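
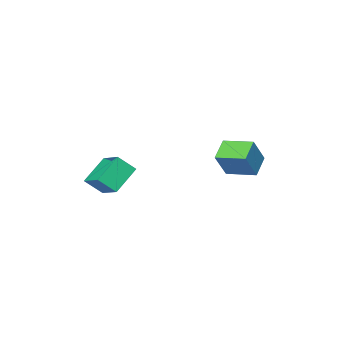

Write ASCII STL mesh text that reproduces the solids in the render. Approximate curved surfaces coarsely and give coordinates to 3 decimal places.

solid 
facet normal -0.796 -0.169 0.582
outer loop
vertex 2.057 -2.707 1.165
vertex 1.27 -2.147 0.251
vertex 1.831 -4.275 0.4
endloop
endfacet
facet normal 0.592 -0.421 0.687
outer loop
vertex 3.35 -3.953 -0.711
vertex 2.057 -2.707 1.165
vertex 1.831 -4.275 0.4
endloop
endfacet
facet normal -0.795 -0.169 0.582
outer loop
vertex 1.831 -4.275 0.4
vertex 1.27 -2.147 0.251
vertex 1.043 -3.716 -0.514
endloop
endfacet
facet normal -0.129 -0.892 -0.434
outer loop
vertex 1.043 -3.716 -0.514
vertex 3.35 -3.953 -0.711
vertex 1.831 -4.275 0.4
endloop
endfacet
facet normal 0.129 0.891 0.435
outer loop
vertex 2.057 -2.707 1.165
vertex 2.789 -1.825 -0.86
vertex 1.27 -2.147 0.251
endloop
endfacet
facet normal 0.592 -0.421 0.687
outer loop
vertex 3.577 -2.384 0.054
vertex 2.057 -2.707 1.165
vertex 3.35 -3.953 -0.711
endloop
endfacet
facet normal 0.128 0.891 0.435
outer loop
vertex 3.577 -2.384 0.054
vertex 2.789 -1.825 -0.86
vertex 2.057 -2.707 1.165
endloop
endfacet
facet normal -0.592 0.421 -0.687
outer loop
vertex 1.27 -2.147 0.251
vertex 2.789 -1.825 -0.86
vertex 1.043 -3.716 -0.514
endloop
endfacet
facet normal -0.129 -0.891 -0.435
outer loop
vertex 2.563 -3.393 -1.625
vertex 3.35 -3.953 -0.711
vertex 1.043 -3.716 -0.514
endloop
endfacet
facet normal -0.592 0.421 -0.687
outer loop
vertex 1.043 -3.716 -0.514
vertex 2.789 -1.825 -0.86
vertex 2.563 -3.393 -1.625
endloop
endfacet
facet normal 0.796 0.169 -0.582
outer loop
vertex 2.563 -3.393 -1.625
vertex 3.577 -2.384 0.054
vertex 3.35 -3.953 -0.711
endloop
endfacet
facet normal 0.795 0.169 -0.582
outer loop
vertex 2.789 -1.825 -0.86
vertex 3.577 -2.384 0.054
vertex 2.563 -3.393 -1.625
endloop
endfacet
facet normal -0.509 -0.095 -0.855
outer loop
vertex -4.51 -1.09 -0.144
vertex -5.276 0.515 0.133
vertex -3.426 -0.448 -0.861
endloop
endfacet
facet normal 0.426 -0.891 -0.154
outer loop
vertex -2.504 -0.275 0.687
vertex -4.51 -1.09 -0.144
vertex -3.426 -0.448 -0.861
endloop
endfacet
facet normal -0.509 -0.095 -0.855
outer loop
vertex -3.426 -0.448 -0.861
vertex -5.276 0.515 0.133
vertex -4.192 1.157 -0.584
endloop
endfacet
facet normal 0.748 0.442 -0.495
outer loop
vertex -4.192 1.157 -0.584
vertex -2.504 -0.275 0.687
vertex -3.426 -0.448 -0.861
endloop
endfacet
facet normal -0.748 -0.442 0.495
outer loop
vertex -4.51 -1.09 -0.144
vertex -4.354 0.688 1.681
vertex -5.276 0.515 0.133
endloop
endfacet
facet normal 0.426 -0.891 -0.154
outer loop
vertex -3.588 -0.917 1.404
vertex -4.51 -1.09 -0.144
vertex -2.504 -0.275 0.687
endloop
endfacet
facet normal -0.748 -0.442 0.495
outer loop
vertex -3.588 -0.917 1.404
vertex -4.354 0.688 1.681
vertex -4.51 -1.09 -0.144
endloop
endfacet
facet normal -0.426 0.891 0.154
outer loop
vertex -5.276 0.515 0.133
vertex -4.354 0.688 1.681
vertex -4.192 1.157 -0.584
endloop
endfacet
facet normal 0.748 0.442 -0.495
outer loop
vertex -3.27 1.33 0.964
vertex -2.504 -0.275 0.687
vertex -4.192 1.157 -0.584
endloop
endfacet
facet normal -0.426 0.891 0.154
outer loop
vertex -4.192 1.157 -0.584
vertex -4.354 0.688 1.681
vertex -3.27 1.33 0.964
endloop
endfacet
facet normal 0.509 0.095 0.855
outer loop
vertex -3.27 1.33 0.964
vertex -3.588 -0.917 1.404
vertex -2.504 -0.275 0.687
endloop
endfacet
facet normal 0.509 0.095 0.855
outer loop
vertex -4.354 0.688 1.681
vertex -3.588 -0.917 1.404
vertex -3.27 1.33 0.964
endloop
endfacet

endsolid


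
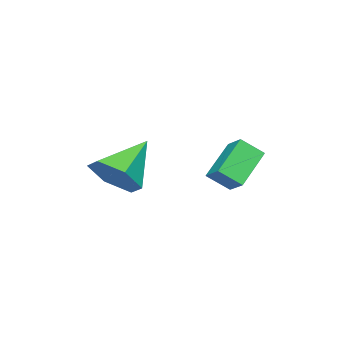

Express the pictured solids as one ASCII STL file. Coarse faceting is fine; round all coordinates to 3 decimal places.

solid 
facet normal 0.786 -0.159 -0.597
outer loop
vertex 5.331 -2.8 3.325
vertex 4.73 -2.52 2.46
vertex 5.294 -1.76 3.0
endloop
endfacet
facet normal 0.224 0.298 0.928
outer loop
vertex 5.331 -2.8 3.325
vertex 5.294 -1.76 3.0
vertex 3.15 -2.2 3.66
endloop
endfacet
facet normal 0.786 -0.159 -0.597
outer loop
vertex 5.294 -1.76 3.0
vertex 4.73 -2.52 2.46
vertex 4.693 -1.48 2.135
endloop
endfacet
facet normal -0.081 0.930 0.357
outer loop
vertex 5.294 -1.76 3.0
vertex 4.693 -1.48 2.135
vertex 3.15 -2.2 3.66
endloop
endfacet
facet normal 0.786 -0.159 -0.597
outer loop
vertex 4.693 -1.48 2.135
vertex 4.73 -2.52 2.46
vertex 4.129 -2.24 1.594
endloop
endfacet
facet normal -0.640 0.700 -0.317
outer loop
vertex 4.693 -1.48 2.135
vertex 4.129 -2.24 1.594
vertex 3.15 -2.2 3.66
endloop
endfacet
facet normal 0.786 -0.159 -0.597
outer loop
vertex 4.129 -2.24 1.594
vertex 4.73 -2.52 2.46
vertex 4.166 -3.28 1.919
endloop
endfacet
facet normal -0.893 -0.163 -0.420
outer loop
vertex 4.129 -2.24 1.594
vertex 4.166 -3.28 1.919
vertex 3.15 -2.2 3.66
endloop
endfacet
facet normal 0.786 -0.159 -0.597
outer loop
vertex 4.166 -3.28 1.919
vertex 4.73 -2.52 2.46
vertex 4.766 -3.56 2.784
endloop
endfacet
facet normal -0.588 -0.795 0.150
outer loop
vertex 4.166 -3.28 1.919
vertex 4.766 -3.56 2.784
vertex 3.15 -2.2 3.66
endloop
endfacet
facet normal 0.786 -0.159 -0.598
outer loop
vertex 4.766 -3.56 2.784
vertex 4.73 -2.52 2.46
vertex 5.331 -2.8 3.325
endloop
endfacet
facet normal -0.029 -0.565 0.824
outer loop
vertex 4.766 -3.56 2.784
vertex 5.331 -2.8 3.325
vertex 3.15 -2.2 3.66
endloop
endfacet
facet normal -0.811 0.046 0.583
outer loop
vertex 0.112 -0.758 2.815
vertex 0.496 -0.074 3.295
vertex -0.327 -0.045 2.149
endloop
endfacet
facet normal -0.417 -0.744 -0.522
outer loop
vertex 1.124 -0.126 1.105
vertex 0.112 -0.758 2.815
vertex -0.327 -0.045 2.149
endloop
endfacet
facet normal -0.811 0.046 0.583
outer loop
vertex -0.327 -0.045 2.149
vertex 0.496 -0.074 3.295
vertex 0.057 0.64 2.629
endloop
endfacet
facet normal -0.411 0.666 -0.622
outer loop
vertex 0.057 0.64 2.629
vertex 1.124 -0.126 1.105
vertex -0.327 -0.045 2.149
endloop
endfacet
facet normal 0.410 -0.667 0.622
outer loop
vertex 0.112 -0.758 2.815
vertex 1.947 -0.155 2.251
vertex 0.496 -0.074 3.295
endloop
endfacet
facet normal -0.418 -0.744 -0.522
outer loop
vertex 1.563 -0.84 1.771
vertex 0.112 -0.758 2.815
vertex 1.124 -0.126 1.105
endloop
endfacet
facet normal 0.410 -0.666 0.623
outer loop
vertex 1.563 -0.84 1.771
vertex 1.947 -0.155 2.251
vertex 0.112 -0.758 2.815
endloop
endfacet
facet normal 0.417 0.744 0.522
outer loop
vertex 0.496 -0.074 3.295
vertex 1.947 -0.155 2.251
vertex 0.057 0.64 2.629
endloop
endfacet
facet normal -0.410 0.667 -0.622
outer loop
vertex 1.508 0.558 1.585
vertex 1.124 -0.126 1.105
vertex 0.057 0.64 2.629
endloop
endfacet
facet normal 0.417 0.744 0.522
outer loop
vertex 0.057 0.64 2.629
vertex 1.947 -0.155 2.251
vertex 1.508 0.558 1.585
endloop
endfacet
facet normal 0.811 -0.046 -0.583
outer loop
vertex 1.508 0.558 1.585
vertex 1.563 -0.84 1.771
vertex 1.124 -0.126 1.105
endloop
endfacet
facet normal 0.811 -0.046 -0.583
outer loop
vertex 1.947 -0.155 2.251
vertex 1.563 -0.84 1.771
vertex 1.508 0.558 1.585
endloop
endfacet

endsolid


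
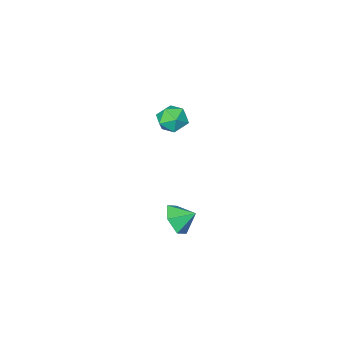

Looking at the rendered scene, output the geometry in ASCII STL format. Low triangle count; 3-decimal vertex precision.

solid 
facet normal 0.628 -0.575 -0.524
outer loop
vertex 3.191 4.445 -3.079
vertex 2.594 3.568 -2.832
vertex 2.371 4.143 -3.73
endloop
endfacet
facet normal -0.235 0.960 -0.150
outer loop
vertex 3.191 4.445 -3.079
vertex 2.371 4.143 -3.73
vertex 1.846 4.252 -2.208
endloop
endfacet
facet normal 0.628 -0.575 -0.524
outer loop
vertex 2.371 4.143 -3.73
vertex 2.594 3.568 -2.832
vertex 1.774 3.265 -3.483
endloop
endfacet
facet normal -0.823 0.470 -0.318
outer loop
vertex 2.371 4.143 -3.73
vertex 1.774 3.265 -3.483
vertex 1.846 4.252 -2.208
endloop
endfacet
facet normal 0.628 -0.576 -0.523
outer loop
vertex 1.774 3.265 -3.483
vertex 2.594 3.568 -2.832
vertex 1.996 2.69 -2.584
endloop
endfacet
facet normal -0.979 -0.132 0.157
outer loop
vertex 1.774 3.265 -3.483
vertex 1.996 2.69 -2.584
vertex 1.846 4.252 -2.208
endloop
endfacet
facet normal 0.628 -0.576 -0.523
outer loop
vertex 1.996 2.69 -2.584
vertex 2.594 3.568 -2.832
vertex 2.816 2.993 -1.933
endloop
endfacet
facet normal -0.546 -0.245 0.801
outer loop
vertex 1.996 2.69 -2.584
vertex 2.816 2.993 -1.933
vertex 1.846 4.252 -2.208
endloop
endfacet
facet normal 0.628 -0.576 -0.523
outer loop
vertex 2.816 2.993 -1.933
vertex 2.594 3.568 -2.832
vertex 3.414 3.87 -2.18
endloop
endfacet
facet normal 0.042 0.244 0.969
outer loop
vertex 2.816 2.993 -1.933
vertex 3.414 3.87 -2.18
vertex 1.846 4.252 -2.208
endloop
endfacet
facet normal 0.628 -0.575 -0.524
outer loop
vertex 3.414 3.87 -2.18
vertex 2.594 3.568 -2.832
vertex 3.191 4.445 -3.079
endloop
endfacet
facet normal 0.198 0.847 0.493
outer loop
vertex 3.414 3.87 -2.18
vertex 3.191 4.445 -3.079
vertex 1.846 4.252 -2.208
endloop
endfacet
facet normal 0.069 0.364 0.929
outer loop
vertex -2.079 -3.176 -0.924
vertex -2.944 -3.725 -0.645
vertex -1.982 -4.163 -0.545
endloop
endfacet
facet normal 0.713 0.311 0.628
outer loop
vertex -2.079 -3.176 -0.924
vertex -1.982 -4.163 -0.545
vertex -1.391 -3.851 -1.37
endloop
endfacet
facet normal 0.710 0.703 0.031
outer loop
vertex -2.079 -3.176 -0.924
vertex -1.391 -3.851 -1.37
vertex -1.989 -3.22 -1.981
endloop
endfacet
facet normal 0.063 0.997 -0.036
outer loop
vertex -2.079 -3.176 -0.924
vertex -1.989 -3.22 -1.981
vertex -2.949 -3.143 -1.533
endloop
endfacet
facet normal -0.333 0.788 0.518
outer loop
vertex -2.079 -3.176 -0.924
vertex -2.949 -3.143 -1.533
vertex -2.944 -3.725 -0.645
endloop
endfacet
facet normal 0.816 -0.370 0.444
outer loop
vertex -1.391 -3.851 -1.37
vertex -1.982 -4.163 -0.545
vertex -1.831 -4.817 -1.367
endloop
endfacet
facet normal -0.227 -0.286 0.931
outer loop
vertex -1.982 -4.163 -0.545
vertex -2.944 -3.725 -0.645
vertex -2.791 -4.74 -0.919
endloop
endfacet
facet normal -0.877 0.400 0.267
outer loop
vertex -2.944 -3.725 -0.645
vertex -2.949 -3.143 -1.533
vertex -3.389 -4.109 -1.53
endloop
endfacet
facet normal -0.235 0.739 -0.631
outer loop
vertex -2.949 -3.143 -1.533
vertex -1.989 -3.22 -1.981
vertex -2.798 -3.797 -2.355
endloop
endfacet
facet normal 0.811 0.263 -0.522
outer loop
vertex -1.989 -3.22 -1.981
vertex -1.391 -3.851 -1.37
vertex -1.836 -4.235 -2.255
endloop
endfacet
facet normal -0.063 -0.997 0.036
outer loop
vertex -2.701 -4.784 -1.976
vertex -1.831 -4.817 -1.367
vertex -2.791 -4.74 -0.919
endloop
endfacet
facet normal -0.710 -0.703 -0.031
outer loop
vertex -2.701 -4.784 -1.976
vertex -2.791 -4.74 -0.919
vertex -3.389 -4.109 -1.53
endloop
endfacet
facet normal -0.713 -0.311 -0.628
outer loop
vertex -2.701 -4.784 -1.976
vertex -3.389 -4.109 -1.53
vertex -2.798 -3.797 -2.355
endloop
endfacet
facet normal -0.069 -0.364 -0.929
outer loop
vertex -2.701 -4.784 -1.976
vertex -2.798 -3.797 -2.355
vertex -1.836 -4.235 -2.255
endloop
endfacet
facet normal 0.333 -0.788 -0.518
outer loop
vertex -2.701 -4.784 -1.976
vertex -1.836 -4.235 -2.255
vertex -1.831 -4.817 -1.367
endloop
endfacet
facet normal 0.235 -0.739 0.631
outer loop
vertex -2.791 -4.74 -0.919
vertex -1.831 -4.817 -1.367
vertex -1.982 -4.163 -0.545
endloop
endfacet
facet normal -0.811 -0.263 0.522
outer loop
vertex -3.389 -4.109 -1.53
vertex -2.791 -4.74 -0.919
vertex -2.944 -3.725 -0.645
endloop
endfacet
facet normal -0.816 0.370 -0.444
outer loop
vertex -2.798 -3.797 -2.355
vertex -3.389 -4.109 -1.53
vertex -2.949 -3.143 -1.533
endloop
endfacet
facet normal 0.227 0.286 -0.931
outer loop
vertex -1.836 -4.235 -2.255
vertex -2.798 -3.797 -2.355
vertex -1.989 -3.22 -1.981
endloop
endfacet
facet normal 0.877 -0.400 -0.267
outer loop
vertex -1.831 -4.817 -1.367
vertex -1.836 -4.235 -2.255
vertex -1.391 -3.851 -1.37
endloop
endfacet

endsolid


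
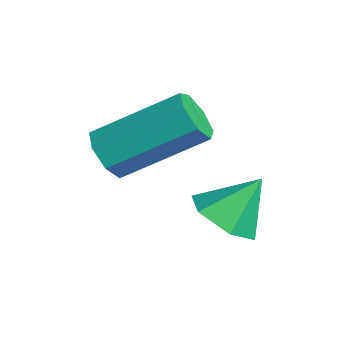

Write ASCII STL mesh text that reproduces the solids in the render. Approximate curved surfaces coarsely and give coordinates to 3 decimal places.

solid 
facet normal 0.015 -0.628 -0.778
outer loop
vertex 4.472 0.204 -4.117
vertex 3.979 -0.251 -3.759
vertex 3.724 0.304 -4.212
endloop
endfacet
facet normal 0.151 0.976 -0.159
outer loop
vertex 4.472 0.204 -4.117
vertex 3.724 0.304 -4.212
vertex 3.961 0.491 -2.841
endloop
endfacet
facet normal 0.014 -0.628 -0.778
outer loop
vertex 3.724 0.304 -4.212
vertex 3.979 -0.251 -3.759
vertex 3.231 -0.15 -3.854
endloop
endfacet
facet normal -0.671 0.741 0.015
outer loop
vertex 3.724 0.304 -4.212
vertex 3.231 -0.15 -3.854
vertex 3.961 0.491 -2.841
endloop
endfacet
facet normal 0.014 -0.628 -0.778
outer loop
vertex 3.231 -0.15 -3.854
vertex 3.979 -0.251 -3.759
vertex 3.486 -0.705 -3.401
endloop
endfacet
facet normal -0.830 0.070 0.553
outer loop
vertex 3.231 -0.15 -3.854
vertex 3.486 -0.705 -3.401
vertex 3.961 0.491 -2.841
endloop
endfacet
facet normal 0.015 -0.629 -0.777
outer loop
vertex 3.486 -0.705 -3.401
vertex 3.979 -0.251 -3.759
vertex 4.233 -0.805 -3.306
endloop
endfacet
facet normal -0.165 -0.364 0.917
outer loop
vertex 3.486 -0.705 -3.401
vertex 4.233 -0.805 -3.306
vertex 3.961 0.491 -2.841
endloop
endfacet
facet normal 0.015 -0.629 -0.777
outer loop
vertex 4.233 -0.805 -3.306
vertex 3.979 -0.251 -3.759
vertex 4.726 -0.351 -3.664
endloop
endfacet
facet normal 0.657 -0.128 0.742
outer loop
vertex 4.233 -0.805 -3.306
vertex 4.726 -0.351 -3.664
vertex 3.961 0.491 -2.841
endloop
endfacet
facet normal 0.015 -0.628 -0.778
outer loop
vertex 4.726 -0.351 -3.664
vertex 3.979 -0.251 -3.759
vertex 4.472 0.204 -4.117
endloop
endfacet
facet normal 0.816 0.541 0.205
outer loop
vertex 4.726 -0.351 -3.664
vertex 4.472 0.204 -4.117
vertex 3.961 0.491 -2.841
endloop
endfacet
facet normal -0.206 -0.827 -0.524
outer loop
vertex 3.046 -2.214 -2.655
vertex 2.457 -2.054 -2.676
vertex 2.903 -1.916 -3.069
endloop
endfacet
facet normal 0.941 -0.019 -0.339
outer loop
vertex 3.046 -2.214 -2.655
vertex 2.903 -1.916 -3.069
vertex 3.451 -0.586 -1.623
endloop
endfacet
facet normal 0.941 -0.019 -0.339
outer loop
vertex 3.451 -0.586 -1.623
vertex 2.903 -1.916 -3.069
vertex 3.308 -0.288 -2.037
endloop
endfacet
facet normal 0.206 0.827 0.524
outer loop
vertex 3.451 -0.586 -1.623
vertex 3.308 -0.288 -2.037
vertex 2.863 -0.426 -1.644
endloop
endfacet
facet normal -0.206 -0.826 -0.524
outer loop
vertex 2.903 -1.916 -3.069
vertex 2.457 -2.054 -2.676
vertex 2.425 -1.722 -3.187
endloop
endfacet
facet normal 0.376 0.427 -0.822
outer loop
vertex 2.903 -1.916 -3.069
vertex 2.425 -1.722 -3.187
vertex 3.308 -0.288 -2.037
endloop
endfacet
facet normal 0.376 0.427 -0.822
outer loop
vertex 3.308 -0.288 -2.037
vertex 2.425 -1.722 -3.187
vertex 2.83 -0.094 -2.155
endloop
endfacet
facet normal 0.206 0.827 0.524
outer loop
vertex 3.308 -0.288 -2.037
vertex 2.83 -0.094 -2.155
vertex 2.863 -0.426 -1.644
endloop
endfacet
facet normal -0.206 -0.826 -0.524
outer loop
vertex 2.425 -1.722 -3.187
vertex 2.457 -2.054 -2.676
vertex 1.971 -1.778 -2.92
endloop
endfacet
facet normal -0.472 0.553 -0.687
outer loop
vertex 2.425 -1.722 -3.187
vertex 1.971 -1.778 -2.92
vertex 2.83 -0.094 -2.155
endloop
endfacet
facet normal -0.472 0.553 -0.687
outer loop
vertex 2.83 -0.094 -2.155
vertex 1.971 -1.778 -2.92
vertex 2.376 -0.15 -1.888
endloop
endfacet
facet normal 0.206 0.827 0.524
outer loop
vertex 2.83 -0.094 -2.155
vertex 2.376 -0.15 -1.888
vertex 2.863 -0.426 -1.644
endloop
endfacet
facet normal -0.206 -0.826 -0.524
outer loop
vertex 1.971 -1.778 -2.92
vertex 2.457 -2.054 -2.676
vertex 1.883 -2.042 -2.469
endloop
endfacet
facet normal -0.964 0.262 -0.035
outer loop
vertex 1.971 -1.778 -2.92
vertex 1.883 -2.042 -2.469
vertex 2.376 -0.15 -1.888
endloop
endfacet
facet normal -0.965 0.261 -0.033
outer loop
vertex 2.376 -0.15 -1.888
vertex 1.883 -2.042 -2.469
vertex 2.289 -0.414 -1.437
endloop
endfacet
facet normal 0.206 0.827 0.524
outer loop
vertex 2.376 -0.15 -1.888
vertex 2.289 -0.414 -1.437
vertex 2.863 -0.426 -1.644
endloop
endfacet
facet normal -0.206 -0.826 -0.525
outer loop
vertex 1.883 -2.042 -2.469
vertex 2.457 -2.054 -2.676
vertex 2.228 -2.315 -2.175
endloop
endfacet
facet normal -0.729 -0.227 0.645
outer loop
vertex 1.883 -2.042 -2.469
vertex 2.228 -2.315 -2.175
vertex 2.289 -0.414 -1.437
endloop
endfacet
facet normal -0.730 -0.227 0.644
outer loop
vertex 2.289 -0.414 -1.437
vertex 2.228 -2.315 -2.175
vertex 2.634 -0.687 -1.142
endloop
endfacet
facet normal 0.206 0.827 0.524
outer loop
vertex 2.289 -0.414 -1.437
vertex 2.634 -0.687 -1.142
vertex 2.863 -0.426 -1.644
endloop
endfacet
facet normal -0.205 -0.827 -0.524
outer loop
vertex 2.228 -2.315 -2.175
vertex 2.457 -2.054 -2.676
vertex 2.745 -2.391 -2.257
endloop
endfacet
facet normal 0.053 -0.544 0.837
outer loop
vertex 2.228 -2.315 -2.175
vertex 2.745 -2.391 -2.257
vertex 2.634 -0.687 -1.142
endloop
endfacet
facet normal 0.054 -0.544 0.837
outer loop
vertex 2.634 -0.687 -1.142
vertex 2.745 -2.391 -2.257
vertex 3.151 -0.763 -1.225
endloop
endfacet
facet normal 0.206 0.827 0.524
outer loop
vertex 2.634 -0.687 -1.142
vertex 3.151 -0.763 -1.225
vertex 2.863 -0.426 -1.644
endloop
endfacet
facet normal -0.206 -0.827 -0.523
outer loop
vertex 2.745 -2.391 -2.257
vertex 2.457 -2.054 -2.676
vertex 3.046 -2.214 -2.655
endloop
endfacet
facet normal 0.796 -0.453 0.401
outer loop
vertex 2.745 -2.391 -2.257
vertex 3.046 -2.214 -2.655
vertex 3.151 -0.763 -1.225
endloop
endfacet
facet normal 0.797 -0.452 0.400
outer loop
vertex 3.151 -0.763 -1.225
vertex 3.046 -2.214 -2.655
vertex 3.451 -0.586 -1.623
endloop
endfacet
facet normal 0.206 0.827 0.523
outer loop
vertex 3.151 -0.763 -1.225
vertex 3.451 -0.586 -1.623
vertex 2.863 -0.426 -1.644
endloop
endfacet

endsolid


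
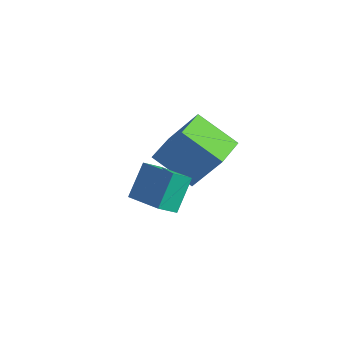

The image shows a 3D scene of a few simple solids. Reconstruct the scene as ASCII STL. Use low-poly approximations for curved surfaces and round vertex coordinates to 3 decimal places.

solid 
facet normal -0.963 0.089 -0.254
outer loop
vertex -0.013 -1.904 -2.1
vertex -0.243 -0.926 -0.881
vertex 0.197 -1.179 -2.642
endloop
endfacet
facet normal 0.146 -0.619 -0.772
outer loop
vertex 1.883 -1.334 -2.199
vertex -0.013 -1.904 -2.1
vertex 0.197 -1.179 -2.642
endloop
endfacet
facet normal -0.963 0.089 -0.253
outer loop
vertex 0.197 -1.179 -2.642
vertex -0.243 -0.926 -0.881
vertex -0.033 -0.2 -1.424
endloop
endfacet
facet normal 0.225 0.780 -0.584
outer loop
vertex -0.033 -0.2 -1.424
vertex 1.883 -1.334 -2.199
vertex 0.197 -1.179 -2.642
endloop
endfacet
facet normal -0.225 -0.780 0.584
outer loop
vertex -0.013 -1.904 -2.1
vertex 1.443 -1.081 -0.438
vertex -0.243 -0.926 -0.881
endloop
endfacet
facet normal 0.146 -0.619 -0.772
outer loop
vertex 1.673 -2.06 -1.656
vertex -0.013 -1.904 -2.1
vertex 1.883 -1.334 -2.199
endloop
endfacet
facet normal -0.226 -0.780 0.584
outer loop
vertex 1.673 -2.06 -1.656
vertex 1.443 -1.081 -0.438
vertex -0.013 -1.904 -2.1
endloop
endfacet
facet normal -0.146 0.619 0.772
outer loop
vertex -0.243 -0.926 -0.881
vertex 1.443 -1.081 -0.438
vertex -0.033 -0.2 -1.424
endloop
endfacet
facet normal 0.226 0.780 -0.583
outer loop
vertex 1.653 -0.356 -0.98
vertex 1.883 -1.334 -2.199
vertex -0.033 -0.2 -1.424
endloop
endfacet
facet normal -0.146 0.619 0.772
outer loop
vertex -0.033 -0.2 -1.424
vertex 1.443 -1.081 -0.438
vertex 1.653 -0.356 -0.98
endloop
endfacet
facet normal 0.963 -0.089 0.253
outer loop
vertex 1.653 -0.356 -0.98
vertex 1.673 -2.06 -1.656
vertex 1.883 -1.334 -2.199
endloop
endfacet
facet normal 0.963 -0.089 0.254
outer loop
vertex 1.443 -1.081 -0.438
vertex 1.673 -2.06 -1.656
vertex 1.653 -0.356 -0.98
endloop
endfacet
facet normal -0.776 -0.285 0.562
outer loop
vertex -1.291 2.075 -1.406
vertex -1.885 3.57 -1.468
vertex -2.379 1.569 -3.165
endloop
endfacet
facet normal 0.369 -0.929 0.039
outer loop
vertex -0.795 2.15 -4.312
vertex -1.291 2.075 -1.406
vertex -2.379 1.569 -3.165
endloop
endfacet
facet normal -0.776 -0.285 0.562
outer loop
vertex -2.379 1.569 -3.165
vertex -1.885 3.57 -1.468
vertex -2.973 3.063 -3.228
endloop
endfacet
facet normal -0.511 -0.238 -0.826
outer loop
vertex -2.973 3.063 -3.228
vertex -0.795 2.15 -4.312
vertex -2.379 1.569 -3.165
endloop
endfacet
facet normal 0.511 0.237 0.826
outer loop
vertex -1.291 2.075 -1.406
vertex -0.301 4.151 -2.615
vertex -1.885 3.57 -1.468
endloop
endfacet
facet normal 0.369 -0.928 0.039
outer loop
vertex 0.293 2.657 -2.552
vertex -1.291 2.075 -1.406
vertex -0.795 2.15 -4.312
endloop
endfacet
facet normal 0.510 0.238 0.826
outer loop
vertex 0.293 2.657 -2.552
vertex -0.301 4.151 -2.615
vertex -1.291 2.075 -1.406
endloop
endfacet
facet normal -0.369 0.929 -0.039
outer loop
vertex -1.885 3.57 -1.468
vertex -0.301 4.151 -2.615
vertex -2.973 3.063 -3.228
endloop
endfacet
facet normal -0.511 -0.237 -0.826
outer loop
vertex -1.389 3.645 -4.374
vertex -0.795 2.15 -4.312
vertex -2.973 3.063 -3.228
endloop
endfacet
facet normal -0.369 0.929 -0.039
outer loop
vertex -2.973 3.063 -3.228
vertex -0.301 4.151 -2.615
vertex -1.389 3.645 -4.374
endloop
endfacet
facet normal 0.776 0.285 -0.562
outer loop
vertex -1.389 3.645 -4.374
vertex 0.293 2.657 -2.552
vertex -0.795 2.15 -4.312
endloop
endfacet
facet normal 0.776 0.285 -0.562
outer loop
vertex -0.301 4.151 -2.615
vertex 0.293 2.657 -2.552
vertex -1.389 3.645 -4.374
endloop
endfacet

endsolid


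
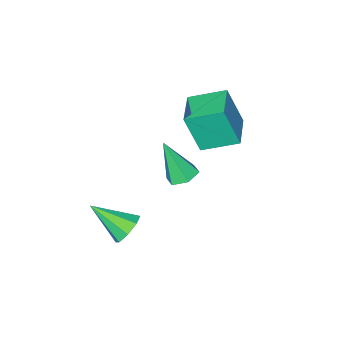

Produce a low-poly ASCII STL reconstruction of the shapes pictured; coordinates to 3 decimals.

solid 
facet normal -0.187 0.383 -0.905
outer loop
vertex -2.144 0.45 -0.635
vertex -2.598 0.972 -0.32
vertex -1.857 1.117 -0.412
endloop
endfacet
facet normal 0.921 -0.388 -0.025
outer loop
vertex -2.144 0.45 -0.635
vertex -1.857 1.117 -0.412
vertex -2.202 0.168 1.58
endloop
endfacet
facet normal -0.187 0.382 -0.905
outer loop
vertex -1.857 1.117 -0.412
vertex -2.598 0.972 -0.32
vertex -2.311 1.64 -0.097
endloop
endfacet
facet normal 0.801 0.475 0.365
outer loop
vertex -1.857 1.117 -0.412
vertex -2.311 1.64 -0.097
vertex -2.202 0.168 1.58
endloop
endfacet
facet normal -0.189 0.383 -0.904
outer loop
vertex -2.311 1.64 -0.097
vertex -2.598 0.972 -0.32
vertex -3.051 1.494 -0.004
endloop
endfacet
facet normal -0.065 0.748 0.661
outer loop
vertex -2.311 1.64 -0.097
vertex -3.051 1.494 -0.004
vertex -2.202 0.168 1.58
endloop
endfacet
facet normal -0.189 0.383 -0.904
outer loop
vertex -3.051 1.494 -0.004
vertex -2.598 0.972 -0.32
vertex -3.338 0.827 -0.227
endloop
endfacet
facet normal -0.809 0.159 0.566
outer loop
vertex -3.051 1.494 -0.004
vertex -3.338 0.827 -0.227
vertex -2.202 0.168 1.58
endloop
endfacet
facet normal -0.189 0.382 -0.905
outer loop
vertex -3.338 0.827 -0.227
vertex -2.598 0.972 -0.32
vertex -2.885 0.305 -0.542
endloop
endfacet
facet normal -0.688 -0.704 0.176
outer loop
vertex -3.338 0.827 -0.227
vertex -2.885 0.305 -0.542
vertex -2.202 0.168 1.58
endloop
endfacet
facet normal -0.188 0.382 -0.905
outer loop
vertex -2.885 0.305 -0.542
vertex -2.598 0.972 -0.32
vertex -2.144 0.45 -0.635
endloop
endfacet
facet normal 0.176 -0.977 -0.120
outer loop
vertex -2.885 0.305 -0.542
vertex -2.144 0.45 -0.635
vertex -2.202 0.168 1.58
endloop
endfacet
facet normal -0.654 0.672 0.348
outer loop
vertex -4.661 1.352 4.454
vertex -3.438 2.501 4.532
vertex -5.08 1.928 2.553
endloop
endfacet
facet normal -0.728 -0.684 -0.047
outer loop
vertex -3.942 0.759 1.948
vertex -4.661 1.352 4.454
vertex -5.08 1.928 2.553
endloop
endfacet
facet normal -0.654 0.672 0.348
outer loop
vertex -5.08 1.928 2.553
vertex -3.438 2.501 4.532
vertex -3.857 3.077 2.631
endloop
endfacet
facet normal -0.207 0.284 -0.936
outer loop
vertex -3.857 3.077 2.631
vertex -3.942 0.759 1.948
vertex -5.08 1.928 2.553
endloop
endfacet
facet normal 0.207 -0.284 0.936
outer loop
vertex -4.661 1.352 4.454
vertex -2.3 1.332 3.927
vertex -3.438 2.501 4.532
endloop
endfacet
facet normal -0.728 -0.684 -0.047
outer loop
vertex -3.523 0.183 3.849
vertex -4.661 1.352 4.454
vertex -3.942 0.759 1.948
endloop
endfacet
facet normal 0.207 -0.284 0.936
outer loop
vertex -3.523 0.183 3.849
vertex -2.3 1.332 3.927
vertex -4.661 1.352 4.454
endloop
endfacet
facet normal 0.728 0.684 0.047
outer loop
vertex -3.438 2.501 4.532
vertex -2.3 1.332 3.927
vertex -3.857 3.077 2.631
endloop
endfacet
facet normal -0.207 0.284 -0.936
outer loop
vertex -2.719 1.908 2.026
vertex -3.942 0.759 1.948
vertex -3.857 3.077 2.631
endloop
endfacet
facet normal 0.728 0.684 0.047
outer loop
vertex -3.857 3.077 2.631
vertex -2.3 1.332 3.927
vertex -2.719 1.908 2.026
endloop
endfacet
facet normal 0.654 -0.672 -0.348
outer loop
vertex -2.719 1.908 2.026
vertex -3.523 0.183 3.849
vertex -3.942 0.759 1.948
endloop
endfacet
facet normal 0.654 -0.672 -0.348
outer loop
vertex -2.3 1.332 3.927
vertex -3.523 0.183 3.849
vertex -2.719 1.908 2.026
endloop
endfacet
facet normal -0.414 0.734 -0.538
outer loop
vertex 1.716 1.988 -1.221
vertex 0.975 1.656 -1.104
vertex 1.434 2.207 -0.705
endloop
endfacet
facet normal 0.888 0.277 0.367
outer loop
vertex 1.716 1.988 -1.221
vertex 1.434 2.207 -0.705
vertex 1.785 0.224 -0.056
endloop
endfacet
facet normal -0.416 0.735 -0.536
outer loop
vertex 1.434 2.207 -0.705
vertex 0.975 1.656 -1.104
vertex 0.883 2.102 -0.422
endloop
endfacet
facet normal 0.375 0.348 0.859
outer loop
vertex 1.434 2.207 -0.705
vertex 0.883 2.102 -0.422
vertex 1.785 0.224 -0.056
endloop
endfacet
facet normal -0.414 0.735 -0.537
outer loop
vertex 0.883 2.102 -0.422
vertex 0.975 1.656 -1.104
vertex 0.387 1.737 -0.539
endloop
endfacet
facet normal -0.269 0.058 0.961
outer loop
vertex 0.883 2.102 -0.422
vertex 0.387 1.737 -0.539
vertex 1.785 0.224 -0.056
endloop
endfacet
facet normal -0.415 0.734 -0.537
outer loop
vertex 0.387 1.737 -0.539
vertex 0.975 1.656 -1.104
vertex 0.235 1.324 -0.986
endloop
endfacet
facet normal -0.667 -0.420 0.615
outer loop
vertex 0.387 1.737 -0.539
vertex 0.235 1.324 -0.986
vertex 1.785 0.224 -0.056
endloop
endfacet
facet normal -0.415 0.734 -0.538
outer loop
vertex 0.235 1.324 -0.986
vertex 0.975 1.656 -1.104
vertex 0.517 1.105 -1.502
endloop
endfacet
facet normal -0.587 -0.809 0.022
outer loop
vertex 0.235 1.324 -0.986
vertex 0.517 1.105 -1.502
vertex 1.785 0.224 -0.056
endloop
endfacet
facet normal -0.415 0.734 -0.538
outer loop
vertex 0.517 1.105 -1.502
vertex 0.975 1.656 -1.104
vertex 1.067 1.209 -1.785
endloop
endfacet
facet normal -0.075 -0.880 -0.470
outer loop
vertex 0.517 1.105 -1.502
vertex 1.067 1.209 -1.785
vertex 1.785 0.224 -0.056
endloop
endfacet
facet normal -0.415 0.734 -0.538
outer loop
vertex 1.067 1.209 -1.785
vertex 0.975 1.656 -1.104
vertex 1.564 1.575 -1.669
endloop
endfacet
facet normal 0.569 -0.591 -0.573
outer loop
vertex 1.067 1.209 -1.785
vertex 1.564 1.575 -1.669
vertex 1.785 0.224 -0.056
endloop
endfacet
facet normal -0.414 0.735 -0.537
outer loop
vertex 1.564 1.575 -1.669
vertex 0.975 1.656 -1.104
vertex 1.716 1.988 -1.221
endloop
endfacet
facet normal 0.968 -0.111 -0.226
outer loop
vertex 1.564 1.575 -1.669
vertex 1.716 1.988 -1.221
vertex 1.785 0.224 -0.056
endloop
endfacet

endsolid


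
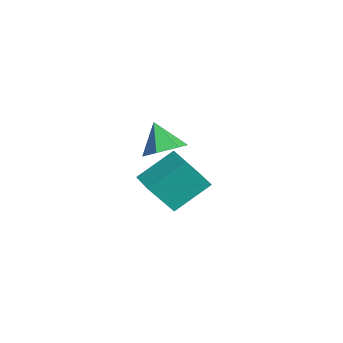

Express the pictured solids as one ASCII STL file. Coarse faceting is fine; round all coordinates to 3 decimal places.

solid 
facet normal -0.993 -0.104 -0.049
outer loop
vertex -3.935 -0.794 -1.68
vertex -4.165 0.839 -0.496
vertex -3.976 0.324 -3.229
endloop
endfacet
facet normal 0.114 -0.804 -0.583
outer loop
vertex -2.675 0.461 -3.164
vertex -3.935 -0.794 -1.68
vertex -3.976 0.324 -3.229
endloop
endfacet
facet normal -0.993 -0.105 -0.049
outer loop
vertex -3.976 0.324 -3.229
vertex -4.165 0.839 -0.496
vertex -4.207 1.956 -2.044
endloop
endfacet
facet normal -0.021 0.585 -0.810
outer loop
vertex -4.207 1.956 -2.044
vertex -2.675 0.461 -3.164
vertex -3.976 0.324 -3.229
endloop
endfacet
facet normal 0.021 -0.585 0.811
outer loop
vertex -3.935 -0.794 -1.68
vertex -2.864 0.976 -0.431
vertex -4.165 0.839 -0.496
endloop
endfacet
facet normal 0.114 -0.804 -0.583
outer loop
vertex -2.633 -0.656 -1.616
vertex -3.935 -0.794 -1.68
vertex -2.675 0.461 -3.164
endloop
endfacet
facet normal 0.022 -0.585 0.810
outer loop
vertex -2.633 -0.656 -1.616
vertex -2.864 0.976 -0.431
vertex -3.935 -0.794 -1.68
endloop
endfacet
facet normal -0.114 0.804 0.583
outer loop
vertex -4.165 0.839 -0.496
vertex -2.864 0.976 -0.431
vertex -4.207 1.956 -2.044
endloop
endfacet
facet normal -0.022 0.585 -0.811
outer loop
vertex -2.905 2.094 -1.98
vertex -2.675 0.461 -3.164
vertex -4.207 1.956 -2.044
endloop
endfacet
facet normal -0.114 0.804 0.583
outer loop
vertex -4.207 1.956 -2.044
vertex -2.864 0.976 -0.431
vertex -2.905 2.094 -1.98
endloop
endfacet
facet normal 0.993 0.105 0.049
outer loop
vertex -2.905 2.094 -1.98
vertex -2.633 -0.656 -1.616
vertex -2.675 0.461 -3.164
endloop
endfacet
facet normal 0.993 0.105 0.049
outer loop
vertex -2.864 0.976 -0.431
vertex -2.633 -0.656 -1.616
vertex -2.905 2.094 -1.98
endloop
endfacet
facet normal 0.539 0.169 -0.825
outer loop
vertex 0.88 -0.29 2.696
vertex 0.225 -0.669 2.19
vertex 0.208 0.225 2.362
endloop
endfacet
facet normal 0.094 0.625 0.775
outer loop
vertex 0.88 -0.29 2.696
vertex 0.208 0.225 2.362
vertex -0.545 -0.911 3.37
endloop
endfacet
facet normal 0.539 0.169 -0.825
outer loop
vertex 0.208 0.225 2.362
vertex 0.225 -0.669 2.19
vertex -0.447 -0.155 1.856
endloop
endfacet
facet normal -0.644 0.700 0.308
outer loop
vertex 0.208 0.225 2.362
vertex -0.447 -0.155 1.856
vertex -0.545 -0.911 3.37
endloop
endfacet
facet normal 0.539 0.169 -0.825
outer loop
vertex -0.447 -0.155 1.856
vertex 0.225 -0.669 2.19
vertex -0.429 -1.048 1.685
endloop
endfacet
facet normal -0.998 -0.007 -0.068
outer loop
vertex -0.447 -0.155 1.856
vertex -0.429 -1.048 1.685
vertex -0.545 -0.911 3.37
endloop
endfacet
facet normal 0.539 0.170 -0.825
outer loop
vertex -0.429 -1.048 1.685
vertex 0.225 -0.669 2.19
vertex 0.243 -1.562 2.018
endloop
endfacet
facet normal -0.614 -0.789 0.022
outer loop
vertex -0.429 -1.048 1.685
vertex 0.243 -1.562 2.018
vertex -0.545 -0.911 3.37
endloop
endfacet
facet normal 0.539 0.170 -0.825
outer loop
vertex 0.243 -1.562 2.018
vertex 0.225 -0.669 2.19
vertex 0.898 -1.183 2.524
endloop
endfacet
facet normal 0.123 -0.864 0.488
outer loop
vertex 0.243 -1.562 2.018
vertex 0.898 -1.183 2.524
vertex -0.545 -0.911 3.37
endloop
endfacet
facet normal 0.539 0.170 -0.825
outer loop
vertex 0.898 -1.183 2.524
vertex 0.225 -0.669 2.19
vertex 0.88 -0.29 2.696
endloop
endfacet
facet normal 0.477 -0.157 0.865
outer loop
vertex 0.898 -1.183 2.524
vertex 0.88 -0.29 2.696
vertex -0.545 -0.911 3.37
endloop
endfacet

endsolid


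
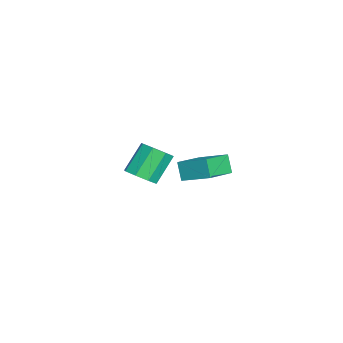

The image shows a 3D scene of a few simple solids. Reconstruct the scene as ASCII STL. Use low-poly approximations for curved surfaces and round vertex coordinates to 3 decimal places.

solid 
facet normal -0.485 -0.200 0.851
outer loop
vertex 3.814 -1.955 1.451
vertex 4.512 -0.484 2.194
vertex 2.28 -0.91 0.821
endloop
endfacet
facet normal -0.389 -0.822 -0.416
outer loop
vertex 2.848 -0.676 -0.174
vertex 3.814 -1.955 1.451
vertex 2.28 -0.91 0.821
endloop
endfacet
facet normal -0.485 -0.200 0.851
outer loop
vertex 2.28 -0.91 0.821
vertex 4.512 -0.484 2.194
vertex 2.978 0.561 1.565
endloop
endfacet
facet normal -0.782 0.534 -0.321
outer loop
vertex 2.978 0.561 1.565
vertex 2.848 -0.676 -0.174
vertex 2.28 -0.91 0.821
endloop
endfacet
facet normal 0.782 -0.534 0.321
outer loop
vertex 3.814 -1.955 1.451
vertex 5.08 -0.25 1.199
vertex 4.512 -0.484 2.194
endloop
endfacet
facet normal -0.390 -0.822 -0.415
outer loop
vertex 4.382 -1.721 0.455
vertex 3.814 -1.955 1.451
vertex 2.848 -0.676 -0.174
endloop
endfacet
facet normal 0.783 -0.534 0.321
outer loop
vertex 4.382 -1.721 0.455
vertex 5.08 -0.25 1.199
vertex 3.814 -1.955 1.451
endloop
endfacet
facet normal 0.389 0.822 0.416
outer loop
vertex 4.512 -0.484 2.194
vertex 5.08 -0.25 1.199
vertex 2.978 0.561 1.565
endloop
endfacet
facet normal -0.783 0.533 -0.321
outer loop
vertex 3.546 0.795 0.569
vertex 2.848 -0.676 -0.174
vertex 2.978 0.561 1.565
endloop
endfacet
facet normal 0.389 0.822 0.415
outer loop
vertex 2.978 0.561 1.565
vertex 5.08 -0.25 1.199
vertex 3.546 0.795 0.569
endloop
endfacet
facet normal 0.485 0.200 -0.851
outer loop
vertex 3.546 0.795 0.569
vertex 4.382 -1.721 0.455
vertex 2.848 -0.676 -0.174
endloop
endfacet
facet normal 0.486 0.200 -0.851
outer loop
vertex 5.08 -0.25 1.199
vertex 4.382 -1.721 0.455
vertex 3.546 0.795 0.569
endloop
endfacet
facet normal 0.513 -0.424 -0.746
outer loop
vertex -0.972 -3.757 -3.325
vertex -1.811 -4.257 -3.618
vertex -1.393 -3.354 -3.844
endloop
endfacet
facet normal 0.667 0.744 0.036
outer loop
vertex -0.972 -3.757 -3.325
vertex -1.393 -3.354 -3.844
vertex -2.03 -2.883 -1.788
endloop
endfacet
facet normal 0.667 0.744 0.036
outer loop
vertex -2.03 -2.883 -1.788
vertex -1.393 -3.354 -3.844
vertex -2.451 -2.48 -2.307
endloop
endfacet
facet normal -0.514 0.424 0.746
outer loop
vertex -2.03 -2.883 -1.788
vertex -2.451 -2.48 -2.307
vertex -2.869 -3.383 -2.082
endloop
endfacet
facet normal 0.514 -0.424 -0.746
outer loop
vertex -1.393 -3.354 -3.844
vertex -1.811 -4.257 -3.618
vertex -2.059 -3.48 -4.231
endloop
endfacet
facet normal 0.090 0.891 -0.445
outer loop
vertex -1.393 -3.354 -3.844
vertex -2.059 -3.48 -4.231
vertex -2.451 -2.48 -2.307
endloop
endfacet
facet normal 0.090 0.891 -0.445
outer loop
vertex -2.451 -2.48 -2.307
vertex -2.059 -3.48 -4.231
vertex -3.117 -2.606 -2.694
endloop
endfacet
facet normal -0.514 0.424 0.746
outer loop
vertex -2.451 -2.48 -2.307
vertex -3.117 -2.606 -2.694
vertex -2.869 -3.383 -2.082
endloop
endfacet
facet normal 0.513 -0.424 -0.746
outer loop
vertex -2.059 -3.48 -4.231
vertex -1.811 -4.257 -3.618
vertex -2.58 -4.061 -4.259
endloop
endfacet
facet normal -0.540 0.516 -0.665
outer loop
vertex -2.059 -3.48 -4.231
vertex -2.58 -4.061 -4.259
vertex -3.117 -2.606 -2.694
endloop
endfacet
facet normal -0.539 0.517 -0.665
outer loop
vertex -3.117 -2.606 -2.694
vertex -2.58 -4.061 -4.259
vertex -3.638 -3.187 -2.723
endloop
endfacet
facet normal -0.514 0.424 0.746
outer loop
vertex -3.117 -2.606 -2.694
vertex -3.638 -3.187 -2.723
vertex -2.869 -3.383 -2.082
endloop
endfacet
facet normal 0.514 -0.424 -0.746
outer loop
vertex -2.58 -4.061 -4.259
vertex -1.811 -4.257 -3.618
vertex -2.65 -4.757 -3.912
endloop
endfacet
facet normal -0.853 -0.161 -0.496
outer loop
vertex -2.58 -4.061 -4.259
vertex -2.65 -4.757 -3.912
vertex -3.638 -3.187 -2.723
endloop
endfacet
facet normal -0.853 -0.162 -0.495
outer loop
vertex -3.638 -3.187 -2.723
vertex -2.65 -4.757 -3.912
vertex -3.708 -3.883 -2.375
endloop
endfacet
facet normal -0.513 0.425 0.746
outer loop
vertex -3.638 -3.187 -2.723
vertex -3.708 -3.883 -2.375
vertex -2.869 -3.383 -2.082
endloop
endfacet
facet normal 0.514 -0.424 -0.746
outer loop
vertex -2.65 -4.757 -3.912
vertex -1.811 -4.257 -3.618
vertex -2.229 -5.16 -3.393
endloop
endfacet
facet normal -0.667 -0.744 -0.036
outer loop
vertex -2.65 -4.757 -3.912
vertex -2.229 -5.16 -3.393
vertex -3.708 -3.883 -2.375
endloop
endfacet
facet normal -0.667 -0.744 -0.036
outer loop
vertex -3.708 -3.883 -2.375
vertex -2.229 -5.16 -3.393
vertex -3.287 -4.286 -1.856
endloop
endfacet
facet normal -0.513 0.424 0.746
outer loop
vertex -3.708 -3.883 -2.375
vertex -3.287 -4.286 -1.856
vertex -2.869 -3.383 -2.082
endloop
endfacet
facet normal 0.514 -0.424 -0.746
outer loop
vertex -2.229 -5.16 -3.393
vertex -1.811 -4.257 -3.618
vertex -1.563 -5.034 -3.006
endloop
endfacet
facet normal -0.090 -0.891 0.445
outer loop
vertex -2.229 -5.16 -3.393
vertex -1.563 -5.034 -3.006
vertex -3.287 -4.286 -1.856
endloop
endfacet
facet normal -0.090 -0.891 0.445
outer loop
vertex -3.287 -4.286 -1.856
vertex -1.563 -5.034 -3.006
vertex -2.621 -4.16 -1.469
endloop
endfacet
facet normal -0.514 0.424 0.746
outer loop
vertex -3.287 -4.286 -1.856
vertex -2.621 -4.16 -1.469
vertex -2.869 -3.383 -2.082
endloop
endfacet
facet normal 0.514 -0.424 -0.746
outer loop
vertex -1.563 -5.034 -3.006
vertex -1.811 -4.257 -3.618
vertex -1.042 -4.453 -2.977
endloop
endfacet
facet normal 0.539 -0.517 0.665
outer loop
vertex -1.563 -5.034 -3.006
vertex -1.042 -4.453 -2.977
vertex -2.621 -4.16 -1.469
endloop
endfacet
facet normal 0.540 -0.516 0.665
outer loop
vertex -2.621 -4.16 -1.469
vertex -1.042 -4.453 -2.977
vertex -2.1 -3.579 -1.441
endloop
endfacet
facet normal -0.513 0.424 0.746
outer loop
vertex -2.621 -4.16 -1.469
vertex -2.1 -3.579 -1.441
vertex -2.869 -3.383 -2.082
endloop
endfacet
facet normal 0.513 -0.425 -0.746
outer loop
vertex -1.042 -4.453 -2.977
vertex -1.811 -4.257 -3.618
vertex -0.972 -3.757 -3.325
endloop
endfacet
facet normal 0.853 0.162 0.496
outer loop
vertex -1.042 -4.453 -2.977
vertex -0.972 -3.757 -3.325
vertex -2.1 -3.579 -1.441
endloop
endfacet
facet normal 0.853 0.161 0.496
outer loop
vertex -2.1 -3.579 -1.441
vertex -0.972 -3.757 -3.325
vertex -2.03 -2.883 -1.788
endloop
endfacet
facet normal -0.514 0.424 0.746
outer loop
vertex -2.1 -3.579 -1.441
vertex -2.03 -2.883 -1.788
vertex -2.869 -3.383 -2.082
endloop
endfacet

endsolid


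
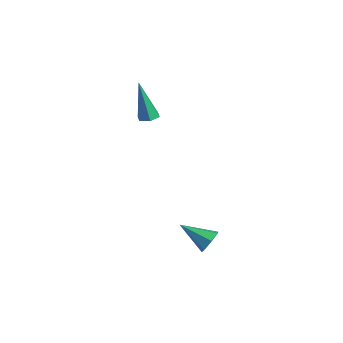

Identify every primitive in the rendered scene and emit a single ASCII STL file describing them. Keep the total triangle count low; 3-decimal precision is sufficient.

solid 
facet normal 0.731 0.504 -0.460
outer loop
vertex 3.145 -2.189 -2.432
vertex 2.74 -1.966 -2.831
vertex 2.916 -1.732 -2.295
endloop
endfacet
facet normal 0.241 -0.166 0.956
outer loop
vertex 3.145 -2.189 -2.432
vertex 2.916 -1.732 -2.295
vertex 1.66 -2.714 -2.149
endloop
endfacet
facet normal 0.730 0.506 -0.460
outer loop
vertex 2.916 -1.732 -2.295
vertex 2.74 -1.966 -2.831
vertex 2.554 -1.452 -2.561
endloop
endfacet
facet normal -0.264 0.463 0.846
outer loop
vertex 2.916 -1.732 -2.295
vertex 2.554 -1.452 -2.561
vertex 1.66 -2.714 -2.149
endloop
endfacet
facet normal 0.730 0.506 -0.459
outer loop
vertex 2.554 -1.452 -2.561
vertex 2.74 -1.966 -2.831
vertex 2.333 -1.559 -3.03
endloop
endfacet
facet normal -0.761 0.611 0.219
outer loop
vertex 2.554 -1.452 -2.561
vertex 2.333 -1.559 -3.03
vertex 1.66 -2.714 -2.149
endloop
endfacet
facet normal 0.730 0.505 -0.461
outer loop
vertex 2.333 -1.559 -3.03
vertex 2.74 -1.966 -2.831
vertex 2.418 -1.973 -3.349
endloop
endfacet
facet normal -0.877 0.167 -0.451
outer loop
vertex 2.333 -1.559 -3.03
vertex 2.418 -1.973 -3.349
vertex 1.66 -2.714 -2.149
endloop
endfacet
facet normal 0.730 0.504 -0.461
outer loop
vertex 2.418 -1.973 -3.349
vertex 2.74 -1.966 -2.831
vertex 2.746 -2.382 -3.277
endloop
endfacet
facet normal -0.524 -0.536 -0.662
outer loop
vertex 2.418 -1.973 -3.349
vertex 2.746 -2.382 -3.277
vertex 1.66 -2.714 -2.149
endloop
endfacet
facet normal 0.730 0.505 -0.461
outer loop
vertex 2.746 -2.382 -3.277
vertex 2.74 -1.966 -2.831
vertex 3.07 -2.478 -2.869
endloop
endfacet
facet normal 0.032 -0.967 -0.253
outer loop
vertex 2.746 -2.382 -3.277
vertex 3.07 -2.478 -2.869
vertex 1.66 -2.714 -2.149
endloop
endfacet
facet normal 0.731 0.505 -0.459
outer loop
vertex 3.07 -2.478 -2.869
vertex 2.74 -1.966 -2.831
vertex 3.145 -2.189 -2.432
endloop
endfacet
facet normal 0.373 -0.802 0.467
outer loop
vertex 3.07 -2.478 -2.869
vertex 3.145 -2.189 -2.432
vertex 1.66 -2.714 -2.149
endloop
endfacet
facet normal 0.188 0.115 -0.975
outer loop
vertex -2.132 -1.617 1.556
vertex -2.58 -1.404 1.495
vertex -2.181 -1.122 1.605
endloop
endfacet
facet normal 0.916 0.051 0.398
outer loop
vertex -2.132 -1.617 1.556
vertex -2.181 -1.122 1.605
vertex -2.96 -1.636 3.465
endloop
endfacet
facet normal 0.188 0.115 -0.975
outer loop
vertex -2.181 -1.122 1.605
vertex -2.58 -1.404 1.495
vertex -2.629 -0.909 1.544
endloop
endfacet
facet normal 0.353 0.853 0.384
outer loop
vertex -2.181 -1.122 1.605
vertex -2.629 -0.909 1.544
vertex -2.96 -1.636 3.465
endloop
endfacet
facet normal 0.188 0.115 -0.975
outer loop
vertex -2.629 -0.909 1.544
vertex -2.58 -1.404 1.495
vertex -3.028 -1.19 1.434
endloop
endfacet
facet normal -0.600 0.777 0.191
outer loop
vertex -2.629 -0.909 1.544
vertex -3.028 -1.19 1.434
vertex -2.96 -1.636 3.465
endloop
endfacet
facet normal 0.188 0.116 -0.975
outer loop
vertex -3.028 -1.19 1.434
vertex -2.58 -1.404 1.495
vertex -2.978 -1.685 1.385
endloop
endfacet
facet normal -0.995 -0.102 0.011
outer loop
vertex -3.028 -1.19 1.434
vertex -2.978 -1.685 1.385
vertex -2.96 -1.636 3.465
endloop
endfacet
facet normal 0.188 0.116 -0.975
outer loop
vertex -2.978 -1.685 1.385
vertex -2.58 -1.404 1.495
vertex -2.53 -1.899 1.446
endloop
endfacet
facet normal -0.434 -0.901 0.025
outer loop
vertex -2.978 -1.685 1.385
vertex -2.53 -1.899 1.446
vertex -2.96 -1.636 3.465
endloop
endfacet
facet normal 0.188 0.116 -0.975
outer loop
vertex -2.53 -1.899 1.446
vertex -2.58 -1.404 1.495
vertex -2.132 -1.617 1.556
endloop
endfacet
facet normal 0.523 -0.824 0.219
outer loop
vertex -2.53 -1.899 1.446
vertex -2.132 -1.617 1.556
vertex -2.96 -1.636 3.465
endloop
endfacet

endsolid


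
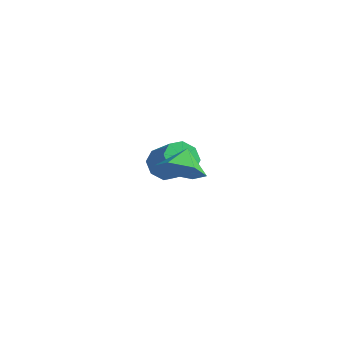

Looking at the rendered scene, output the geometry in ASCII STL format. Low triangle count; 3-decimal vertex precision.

solid 
facet normal -0.798 0.080 -0.597
outer loop
vertex -0.747 0.061 -0.04
vertex -1.248 -0.144 0.602
vertex -0.944 0.575 0.292
endloop
endfacet
facet normal 0.519 0.595 -0.614
outer loop
vertex -0.747 0.061 -0.04
vertex -0.944 0.575 0.292
vertex 0.37 -0.051 0.796
endloop
endfacet
facet normal 0.519 0.595 -0.614
outer loop
vertex 0.37 -0.051 0.796
vertex -0.944 0.575 0.292
vertex 0.173 0.463 1.128
endloop
endfacet
facet normal 0.798 -0.081 0.598
outer loop
vertex 0.37 -0.051 0.796
vertex 0.173 0.463 1.128
vertex -0.132 -0.256 1.438
endloop
endfacet
facet normal -0.797 0.079 -0.599
outer loop
vertex -0.944 0.575 0.292
vertex -1.248 -0.144 0.602
vertex -1.32 0.668 0.805
endloop
endfacet
facet normal 0.150 0.986 -0.069
outer loop
vertex -0.944 0.575 0.292
vertex -1.32 0.668 0.805
vertex 0.173 0.463 1.128
endloop
endfacet
facet normal 0.150 0.986 -0.069
outer loop
vertex 0.173 0.463 1.128
vertex -1.32 0.668 0.805
vertex -0.203 0.556 1.642
endloop
endfacet
facet normal 0.797 -0.080 0.598
outer loop
vertex 0.173 0.463 1.128
vertex -0.203 0.556 1.642
vertex -0.132 -0.256 1.438
endloop
endfacet
facet normal -0.798 0.079 -0.598
outer loop
vertex -1.32 0.668 0.805
vertex -1.248 -0.144 0.602
vertex -1.653 0.285 1.199
endloop
endfacet
facet normal -0.307 0.799 0.517
outer loop
vertex -1.32 0.668 0.805
vertex -1.653 0.285 1.199
vertex -0.203 0.556 1.642
endloop
endfacet
facet normal -0.307 0.799 0.517
outer loop
vertex -0.203 0.556 1.642
vertex -1.653 0.285 1.199
vertex -0.537 0.173 2.036
endloop
endfacet
facet normal 0.798 -0.080 0.598
outer loop
vertex -0.203 0.556 1.642
vertex -0.537 0.173 2.036
vertex -0.132 -0.256 1.438
endloop
endfacet
facet normal -0.797 0.080 -0.598
outer loop
vertex -1.653 0.285 1.199
vertex -1.248 -0.144 0.602
vertex -1.75 -0.349 1.244
endloop
endfacet
facet normal -0.584 0.146 0.798
outer loop
vertex -1.653 0.285 1.199
vertex -1.75 -0.349 1.244
vertex -0.537 0.173 2.036
endloop
endfacet
facet normal -0.584 0.144 0.799
outer loop
vertex -0.537 0.173 2.036
vertex -1.75 -0.349 1.244
vertex -0.633 -0.461 2.08
endloop
endfacet
facet normal 0.798 -0.079 0.597
outer loop
vertex -0.537 0.173 2.036
vertex -0.633 -0.461 2.08
vertex -0.132 -0.256 1.438
endloop
endfacet
facet normal -0.798 0.081 -0.598
outer loop
vertex -1.75 -0.349 1.244
vertex -1.248 -0.144 0.602
vertex -1.553 -0.863 0.912
endloop
endfacet
facet normal -0.519 -0.595 0.614
outer loop
vertex -1.75 -0.349 1.244
vertex -1.553 -0.863 0.912
vertex -0.633 -0.461 2.08
endloop
endfacet
facet normal -0.519 -0.595 0.614
outer loop
vertex -0.633 -0.461 2.08
vertex -1.553 -0.863 0.912
vertex -0.436 -0.975 1.748
endloop
endfacet
facet normal 0.798 -0.080 0.597
outer loop
vertex -0.633 -0.461 2.08
vertex -0.436 -0.975 1.748
vertex -0.132 -0.256 1.438
endloop
endfacet
facet normal -0.797 0.080 -0.598
outer loop
vertex -1.553 -0.863 0.912
vertex -1.248 -0.144 0.602
vertex -1.177 -0.956 0.398
endloop
endfacet
facet normal -0.150 -0.986 0.069
outer loop
vertex -1.553 -0.863 0.912
vertex -1.177 -0.956 0.398
vertex -0.436 -0.975 1.748
endloop
endfacet
facet normal -0.150 -0.986 0.069
outer loop
vertex -0.436 -0.975 1.748
vertex -1.177 -0.956 0.398
vertex -0.06 -1.068 1.235
endloop
endfacet
facet normal 0.797 -0.079 0.599
outer loop
vertex -0.436 -0.975 1.748
vertex -0.06 -1.068 1.235
vertex -0.132 -0.256 1.438
endloop
endfacet
facet normal -0.798 0.080 -0.598
outer loop
vertex -1.177 -0.956 0.398
vertex -1.248 -0.144 0.602
vertex -0.843 -0.573 0.004
endloop
endfacet
facet normal 0.307 -0.799 -0.517
outer loop
vertex -1.177 -0.956 0.398
vertex -0.843 -0.573 0.004
vertex -0.06 -1.068 1.235
endloop
endfacet
facet normal 0.307 -0.799 -0.517
outer loop
vertex -0.06 -1.068 1.235
vertex -0.843 -0.573 0.004
vertex 0.273 -0.685 0.841
endloop
endfacet
facet normal 0.798 -0.079 0.598
outer loop
vertex -0.06 -1.068 1.235
vertex 0.273 -0.685 0.841
vertex -0.132 -0.256 1.438
endloop
endfacet
facet normal -0.798 0.079 -0.597
outer loop
vertex -0.843 -0.573 0.004
vertex -1.248 -0.144 0.602
vertex -0.747 0.061 -0.04
endloop
endfacet
facet normal 0.584 -0.144 -0.799
outer loop
vertex -0.843 -0.573 0.004
vertex -0.747 0.061 -0.04
vertex 0.273 -0.685 0.841
endloop
endfacet
facet normal 0.583 -0.146 -0.799
outer loop
vertex 0.273 -0.685 0.841
vertex -0.747 0.061 -0.04
vertex 0.37 -0.051 0.796
endloop
endfacet
facet normal 0.797 -0.080 0.598
outer loop
vertex 0.273 -0.685 0.841
vertex 0.37 -0.051 0.796
vertex -0.132 -0.256 1.438
endloop
endfacet
facet normal 0.320 -0.660 -0.679
outer loop
vertex 4.547 -3.714 3.369
vertex 3.771 -4.283 3.556
vertex 3.717 -3.594 2.861
endloop
endfacet
facet normal 0.148 0.989 -0.007
outer loop
vertex 4.547 -3.714 3.369
vertex 3.717 -3.594 2.861
vertex 3.409 -3.537 4.324
endloop
endfacet
facet normal 0.320 -0.660 -0.679
outer loop
vertex 3.717 -3.594 2.861
vertex 3.771 -4.283 3.556
vertex 2.941 -4.163 3.048
endloop
endfacet
facet normal -0.608 0.778 -0.158
outer loop
vertex 3.717 -3.594 2.861
vertex 2.941 -4.163 3.048
vertex 3.409 -3.537 4.324
endloop
endfacet
facet normal 0.320 -0.660 -0.679
outer loop
vertex 2.941 -4.163 3.048
vertex 3.771 -4.283 3.556
vertex 2.995 -4.852 3.743
endloop
endfacet
facet normal -0.949 0.185 0.257
outer loop
vertex 2.941 -4.163 3.048
vertex 2.995 -4.852 3.743
vertex 3.409 -3.537 4.324
endloop
endfacet
facet normal 0.320 -0.660 -0.679
outer loop
vertex 2.995 -4.852 3.743
vertex 3.771 -4.283 3.556
vertex 3.825 -4.972 4.251
endloop
endfacet
facet normal -0.532 -0.196 0.823
outer loop
vertex 2.995 -4.852 3.743
vertex 3.825 -4.972 4.251
vertex 3.409 -3.537 4.324
endloop
endfacet
facet normal 0.320 -0.660 -0.679
outer loop
vertex 3.825 -4.972 4.251
vertex 3.771 -4.283 3.556
vertex 4.601 -4.403 4.064
endloop
endfacet
facet normal 0.224 0.015 0.975
outer loop
vertex 3.825 -4.972 4.251
vertex 4.601 -4.403 4.064
vertex 3.409 -3.537 4.324
endloop
endfacet
facet normal 0.320 -0.660 -0.679
outer loop
vertex 4.601 -4.403 4.064
vertex 3.771 -4.283 3.556
vertex 4.547 -3.714 3.369
endloop
endfacet
facet normal 0.564 0.608 0.559
outer loop
vertex 4.601 -4.403 4.064
vertex 4.547 -3.714 3.369
vertex 3.409 -3.537 4.324
endloop
endfacet

endsolid


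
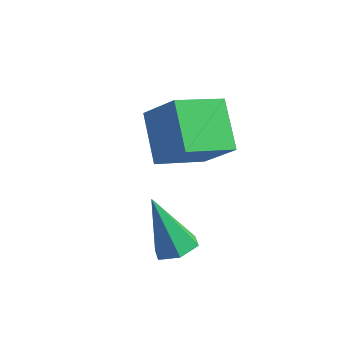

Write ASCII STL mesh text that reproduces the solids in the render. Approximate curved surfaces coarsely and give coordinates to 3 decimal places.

solid 
facet normal 0.447 -0.037 -0.894
outer loop
vertex -1.246 0.701 -4.077
vertex -1.677 1.213 -4.314
vertex -1.058 1.382 -4.011
endloop
endfacet
facet normal 0.683 -0.255 0.685
outer loop
vertex -1.246 0.701 -4.077
vertex -1.058 1.382 -4.011
vertex -2.563 1.287 -2.546
endloop
endfacet
facet normal 0.448 -0.038 -0.893
outer loop
vertex -1.058 1.382 -4.011
vertex -1.677 1.213 -4.314
vertex -1.489 1.894 -4.249
endloop
endfacet
facet normal 0.494 0.672 0.551
outer loop
vertex -1.058 1.382 -4.011
vertex -1.489 1.894 -4.249
vertex -2.563 1.287 -2.546
endloop
endfacet
facet normal 0.448 -0.038 -0.893
outer loop
vertex -1.489 1.894 -4.249
vertex -1.677 1.213 -4.314
vertex -2.108 1.725 -4.552
endloop
endfacet
facet normal -0.321 0.938 0.132
outer loop
vertex -1.489 1.894 -4.249
vertex -2.108 1.725 -4.552
vertex -2.563 1.287 -2.546
endloop
endfacet
facet normal 0.449 -0.037 -0.893
outer loop
vertex -2.108 1.725 -4.552
vertex -1.677 1.213 -4.314
vertex -2.296 1.043 -4.618
endloop
endfacet
facet normal -0.948 0.276 -0.155
outer loop
vertex -2.108 1.725 -4.552
vertex -2.296 1.043 -4.618
vertex -2.563 1.287 -2.546
endloop
endfacet
facet normal 0.449 -0.037 -0.893
outer loop
vertex -2.296 1.043 -4.618
vertex -1.677 1.213 -4.314
vertex -1.865 0.531 -4.38
endloop
endfacet
facet normal -0.760 -0.650 -0.021
outer loop
vertex -2.296 1.043 -4.618
vertex -1.865 0.531 -4.38
vertex -2.563 1.287 -2.546
endloop
endfacet
facet normal 0.448 -0.037 -0.894
outer loop
vertex -1.865 0.531 -4.38
vertex -1.677 1.213 -4.314
vertex -1.246 0.701 -4.077
endloop
endfacet
facet normal 0.056 -0.915 0.399
outer loop
vertex -1.865 0.531 -4.38
vertex -1.246 0.701 -4.077
vertex -2.563 1.287 -2.546
endloop
endfacet
facet normal -0.682 0.081 -0.727
outer loop
vertex -3.163 2.371 -2.108
vertex -4.186 3.406 -1.032
vertex -2.347 3.808 -2.714
endloop
endfacet
facet normal 0.565 -0.572 -0.595
outer loop
vertex -1.214 3.674 -1.508
vertex -3.163 2.371 -2.108
vertex -2.347 3.808 -2.714
endloop
endfacet
facet normal -0.682 0.081 -0.727
outer loop
vertex -2.347 3.808 -2.714
vertex -4.186 3.406 -1.032
vertex -3.37 4.843 -1.638
endloop
endfacet
facet normal 0.463 0.816 -0.345
outer loop
vertex -3.37 4.843 -1.638
vertex -1.214 3.674 -1.508
vertex -2.347 3.808 -2.714
endloop
endfacet
facet normal -0.463 -0.816 0.345
outer loop
vertex -3.163 2.371 -2.108
vertex -3.053 3.272 0.174
vertex -4.186 3.406 -1.032
endloop
endfacet
facet normal 0.565 -0.572 -0.595
outer loop
vertex -2.03 2.237 -0.902
vertex -3.163 2.371 -2.108
vertex -1.214 3.674 -1.508
endloop
endfacet
facet normal -0.463 -0.816 0.345
outer loop
vertex -2.03 2.237 -0.902
vertex -3.053 3.272 0.174
vertex -3.163 2.371 -2.108
endloop
endfacet
facet normal -0.565 0.572 0.595
outer loop
vertex -4.186 3.406 -1.032
vertex -3.053 3.272 0.174
vertex -3.37 4.843 -1.638
endloop
endfacet
facet normal 0.463 0.816 -0.345
outer loop
vertex -2.237 4.709 -0.432
vertex -1.214 3.674 -1.508
vertex -3.37 4.843 -1.638
endloop
endfacet
facet normal -0.565 0.572 0.595
outer loop
vertex -3.37 4.843 -1.638
vertex -3.053 3.272 0.174
vertex -2.237 4.709 -0.432
endloop
endfacet
facet normal 0.682 -0.081 0.727
outer loop
vertex -2.237 4.709 -0.432
vertex -2.03 2.237 -0.902
vertex -1.214 3.674 -1.508
endloop
endfacet
facet normal 0.682 -0.081 0.727
outer loop
vertex -3.053 3.272 0.174
vertex -2.03 2.237 -0.902
vertex -2.237 4.709 -0.432
endloop
endfacet

endsolid


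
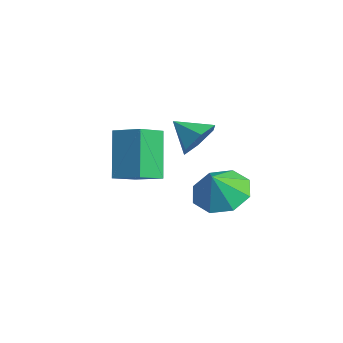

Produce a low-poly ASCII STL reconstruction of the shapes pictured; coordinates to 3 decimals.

solid 
facet normal -0.327 0.418 -0.848
outer loop
vertex 4.616 -0.331 1.427
vertex 3.707 -0.356 1.765
vertex 4.434 0.285 1.801
endloop
endfacet
facet normal 0.917 0.029 0.398
outer loop
vertex 4.616 -0.331 1.427
vertex 4.434 0.285 1.801
vertex 4.073 -0.824 2.715
endloop
endfacet
facet normal -0.326 0.418 -0.848
outer loop
vertex 4.434 0.285 1.801
vertex 3.707 -0.356 1.765
vertex 3.827 0.525 2.153
endloop
endfacet
facet normal 0.573 0.402 0.714
outer loop
vertex 4.434 0.285 1.801
vertex 3.827 0.525 2.153
vertex 4.073 -0.824 2.715
endloop
endfacet
facet normal -0.328 0.418 -0.847
outer loop
vertex 3.827 0.525 2.153
vertex 3.707 -0.356 1.765
vertex 3.149 0.249 2.279
endloop
endfacet
facet normal 0.014 0.387 0.922
outer loop
vertex 3.827 0.525 2.153
vertex 3.149 0.249 2.279
vertex 4.073 -0.824 2.715
endloop
endfacet
facet normal -0.327 0.419 -0.847
outer loop
vertex 3.149 0.249 2.279
vertex 3.707 -0.356 1.765
vertex 2.798 -0.381 2.103
endloop
endfacet
facet normal -0.435 -0.009 0.900
outer loop
vertex 3.149 0.249 2.279
vertex 2.798 -0.381 2.103
vertex 4.073 -0.824 2.715
endloop
endfacet
facet normal -0.327 0.417 -0.848
outer loop
vertex 2.798 -0.381 2.103
vertex 3.707 -0.356 1.765
vertex 2.98 -0.997 1.73
endloop
endfacet
facet normal -0.509 -0.551 0.661
outer loop
vertex 2.798 -0.381 2.103
vertex 2.98 -0.997 1.73
vertex 4.073 -0.824 2.715
endloop
endfacet
facet normal -0.328 0.418 -0.847
outer loop
vertex 2.98 -0.997 1.73
vertex 3.707 -0.356 1.765
vertex 3.587 -1.237 1.377
endloop
endfacet
facet normal -0.165 -0.924 0.345
outer loop
vertex 2.98 -0.997 1.73
vertex 3.587 -1.237 1.377
vertex 4.073 -0.824 2.715
endloop
endfacet
facet normal -0.326 0.418 -0.848
outer loop
vertex 3.587 -1.237 1.377
vertex 3.707 -0.356 1.765
vertex 4.265 -0.961 1.252
endloop
endfacet
facet normal 0.395 -0.908 0.137
outer loop
vertex 3.587 -1.237 1.377
vertex 4.265 -0.961 1.252
vertex 4.073 -0.824 2.715
endloop
endfacet
facet normal -0.327 0.418 -0.848
outer loop
vertex 4.265 -0.961 1.252
vertex 3.707 -0.356 1.765
vertex 4.616 -0.331 1.427
endloop
endfacet
facet normal 0.843 -0.514 0.159
outer loop
vertex 4.265 -0.961 1.252
vertex 4.616 -0.331 1.427
vertex 4.073 -0.824 2.715
endloop
endfacet
facet normal 0.667 0.535 -0.518
outer loop
vertex 1.786 -0.777 2.688
vertex 1.33 -0.125 2.775
vertex 1.891 -0.297 3.319
endloop
endfacet
facet normal 0.280 -0.786 0.551
outer loop
vertex 1.786 -0.777 2.688
vertex 1.891 -0.297 3.319
vertex 0.57 -0.735 3.365
endloop
endfacet
facet normal 0.667 0.535 -0.518
outer loop
vertex 1.891 -0.297 3.319
vertex 1.33 -0.125 2.775
vertex 1.435 0.355 3.406
endloop
endfacet
facet normal 0.064 -0.088 0.994
outer loop
vertex 1.891 -0.297 3.319
vertex 1.435 0.355 3.406
vertex 0.57 -0.735 3.365
endloop
endfacet
facet normal 0.667 0.535 -0.518
outer loop
vertex 1.435 0.355 3.406
vertex 1.33 -0.125 2.775
vertex 0.875 0.527 2.862
endloop
endfacet
facet normal -0.563 0.420 0.712
outer loop
vertex 1.435 0.355 3.406
vertex 0.875 0.527 2.862
vertex 0.57 -0.735 3.365
endloop
endfacet
facet normal 0.668 0.535 -0.517
outer loop
vertex 0.875 0.527 2.862
vertex 1.33 -0.125 2.775
vertex 0.77 0.047 2.23
endloop
endfacet
facet normal -0.973 0.230 -0.013
outer loop
vertex 0.875 0.527 2.862
vertex 0.77 0.047 2.23
vertex 0.57 -0.735 3.365
endloop
endfacet
facet normal 0.668 0.535 -0.517
outer loop
vertex 0.77 0.047 2.23
vertex 1.33 -0.125 2.775
vertex 1.225 -0.605 2.143
endloop
endfacet
facet normal -0.757 -0.468 -0.456
outer loop
vertex 0.77 0.047 2.23
vertex 1.225 -0.605 2.143
vertex 0.57 -0.735 3.365
endloop
endfacet
facet normal 0.667 0.536 -0.518
outer loop
vertex 1.225 -0.605 2.143
vertex 1.33 -0.125 2.775
vertex 1.786 -0.777 2.688
endloop
endfacet
facet normal -0.130 -0.976 -0.174
outer loop
vertex 1.225 -0.605 2.143
vertex 1.786 -0.777 2.688
vertex 0.57 -0.735 3.365
endloop
endfacet
facet normal -0.509 0.196 0.838
outer loop
vertex 0.729 -1.892 3.311
vertex 0.283 -0.952 2.821
vertex -0.155 -2.515 2.92
endloop
endfacet
facet normal 0.388 -0.817 0.426
outer loop
vertex 0.817 -2.888 1.319
vertex 0.729 -1.892 3.311
vertex -0.155 -2.515 2.92
endloop
endfacet
facet normal -0.509 0.196 0.838
outer loop
vertex -0.155 -2.515 2.92
vertex 0.283 -0.952 2.821
vertex -0.601 -1.575 2.43
endloop
endfacet
facet normal -0.768 -0.542 -0.340
outer loop
vertex -0.601 -1.575 2.43
vertex 0.817 -2.888 1.319
vertex -0.155 -2.515 2.92
endloop
endfacet
facet normal 0.768 0.542 0.340
outer loop
vertex 0.729 -1.892 3.311
vertex 1.255 -1.325 1.22
vertex 0.283 -0.952 2.821
endloop
endfacet
facet normal 0.388 -0.817 0.426
outer loop
vertex 1.701 -2.265 1.71
vertex 0.729 -1.892 3.311
vertex 0.817 -2.888 1.319
endloop
endfacet
facet normal 0.768 0.542 0.340
outer loop
vertex 1.701 -2.265 1.71
vertex 1.255 -1.325 1.22
vertex 0.729 -1.892 3.311
endloop
endfacet
facet normal -0.388 0.817 -0.426
outer loop
vertex 0.283 -0.952 2.821
vertex 1.255 -1.325 1.22
vertex -0.601 -1.575 2.43
endloop
endfacet
facet normal -0.768 -0.542 -0.340
outer loop
vertex 0.371 -1.948 0.829
vertex 0.817 -2.888 1.319
vertex -0.601 -1.575 2.43
endloop
endfacet
facet normal -0.388 0.817 -0.426
outer loop
vertex -0.601 -1.575 2.43
vertex 1.255 -1.325 1.22
vertex 0.371 -1.948 0.829
endloop
endfacet
facet normal 0.509 -0.196 -0.838
outer loop
vertex 0.371 -1.948 0.829
vertex 1.701 -2.265 1.71
vertex 0.817 -2.888 1.319
endloop
endfacet
facet normal 0.509 -0.196 -0.838
outer loop
vertex 1.255 -1.325 1.22
vertex 1.701 -2.265 1.71
vertex 0.371 -1.948 0.829
endloop
endfacet

endsolid


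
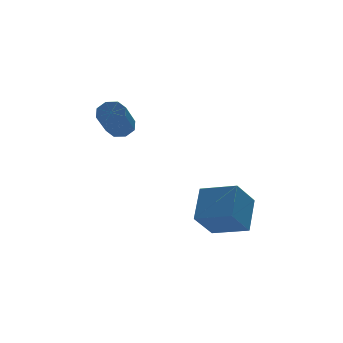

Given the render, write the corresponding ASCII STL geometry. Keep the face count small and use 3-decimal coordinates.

solid 
facet normal 0.457 0.614 -0.643
outer loop
vertex -2.489 2.429 2.714
vertex -2.893 2.206 2.214
vertex -2.926 2.709 2.671
endloop
endfacet
facet normal 0.295 0.577 0.761
outer loop
vertex -2.489 2.429 2.714
vertex -2.926 2.709 2.671
vertex -3.423 1.176 4.026
endloop
endfacet
facet normal 0.296 0.577 0.761
outer loop
vertex -3.423 1.176 4.026
vertex -2.926 2.709 2.671
vertex -3.86 1.457 3.983
endloop
endfacet
facet normal -0.458 -0.614 0.643
outer loop
vertex -3.423 1.176 4.026
vertex -3.86 1.457 3.983
vertex -3.827 0.954 3.526
endloop
endfacet
facet normal 0.459 0.614 -0.643
outer loop
vertex -2.926 2.709 2.671
vertex -2.893 2.206 2.214
vertex -3.343 2.695 2.36
endloop
endfacet
facet normal -0.384 0.789 0.479
outer loop
vertex -2.926 2.709 2.671
vertex -3.343 2.695 2.36
vertex -3.86 1.457 3.983
endloop
endfacet
facet normal -0.385 0.789 0.479
outer loop
vertex -3.86 1.457 3.983
vertex -3.343 2.695 2.36
vertex -4.277 1.442 3.672
endloop
endfacet
facet normal -0.457 -0.614 0.643
outer loop
vertex -3.86 1.457 3.983
vertex -4.277 1.442 3.672
vertex -3.827 0.954 3.526
endloop
endfacet
facet normal 0.457 0.613 -0.644
outer loop
vertex -3.343 2.695 2.36
vertex -2.893 2.206 2.214
vertex -3.497 2.394 1.964
endloop
endfacet
facet normal -0.839 0.538 -0.083
outer loop
vertex -3.343 2.695 2.36
vertex -3.497 2.394 1.964
vertex -4.277 1.442 3.672
endloop
endfacet
facet normal -0.838 0.539 -0.082
outer loop
vertex -4.277 1.442 3.672
vertex -3.497 2.394 1.964
vertex -4.431 1.142 3.275
endloop
endfacet
facet normal -0.458 -0.615 0.642
outer loop
vertex -4.277 1.442 3.672
vertex -4.431 1.142 3.275
vertex -3.827 0.954 3.526
endloop
endfacet
facet normal 0.457 0.615 -0.643
outer loop
vertex -3.497 2.394 1.964
vertex -2.893 2.206 2.214
vertex -3.297 1.984 1.714
endloop
endfacet
facet normal -0.802 -0.027 -0.597
outer loop
vertex -3.497 2.394 1.964
vertex -3.297 1.984 1.714
vertex -4.431 1.142 3.275
endloop
endfacet
facet normal -0.801 -0.028 -0.597
outer loop
vertex -4.431 1.142 3.275
vertex -3.297 1.984 1.714
vertex -4.231 0.731 3.026
endloop
endfacet
facet normal -0.458 -0.613 0.644
outer loop
vertex -4.431 1.142 3.275
vertex -4.231 0.731 3.026
vertex -3.827 0.954 3.526
endloop
endfacet
facet normal 0.458 0.614 -0.643
outer loop
vertex -3.297 1.984 1.714
vertex -2.893 2.206 2.214
vertex -2.86 1.703 1.757
endloop
endfacet
facet normal -0.296 -0.577 -0.761
outer loop
vertex -3.297 1.984 1.714
vertex -2.86 1.703 1.757
vertex -4.231 0.731 3.026
endloop
endfacet
facet normal -0.295 -0.577 -0.761
outer loop
vertex -4.231 0.731 3.026
vertex -2.86 1.703 1.757
vertex -3.794 0.451 3.069
endloop
endfacet
facet normal -0.457 -0.614 0.643
outer loop
vertex -4.231 0.731 3.026
vertex -3.794 0.451 3.069
vertex -3.827 0.954 3.526
endloop
endfacet
facet normal 0.457 0.614 -0.643
outer loop
vertex -2.86 1.703 1.757
vertex -2.893 2.206 2.214
vertex -2.443 1.718 2.068
endloop
endfacet
facet normal 0.385 -0.789 -0.479
outer loop
vertex -2.86 1.703 1.757
vertex -2.443 1.718 2.068
vertex -3.794 0.451 3.069
endloop
endfacet
facet normal 0.384 -0.789 -0.480
outer loop
vertex -3.794 0.451 3.069
vertex -2.443 1.718 2.068
vertex -3.377 0.465 3.38
endloop
endfacet
facet normal -0.459 -0.614 0.643
outer loop
vertex -3.794 0.451 3.069
vertex -3.377 0.465 3.38
vertex -3.827 0.954 3.526
endloop
endfacet
facet normal 0.458 0.615 -0.642
outer loop
vertex -2.443 1.718 2.068
vertex -2.893 2.206 2.214
vertex -2.289 2.018 2.465
endloop
endfacet
facet normal 0.838 -0.539 0.082
outer loop
vertex -2.443 1.718 2.068
vertex -2.289 2.018 2.465
vertex -3.377 0.465 3.38
endloop
endfacet
facet normal 0.839 -0.538 0.083
outer loop
vertex -3.377 0.465 3.38
vertex -2.289 2.018 2.465
vertex -3.223 0.766 3.776
endloop
endfacet
facet normal -0.457 -0.613 0.644
outer loop
vertex -3.377 0.465 3.38
vertex -3.223 0.766 3.776
vertex -3.827 0.954 3.526
endloop
endfacet
facet normal 0.458 0.613 -0.644
outer loop
vertex -2.289 2.018 2.465
vertex -2.893 2.206 2.214
vertex -2.489 2.429 2.714
endloop
endfacet
facet normal 0.801 0.028 0.598
outer loop
vertex -2.289 2.018 2.465
vertex -2.489 2.429 2.714
vertex -3.223 0.766 3.776
endloop
endfacet
facet normal 0.802 0.027 0.597
outer loop
vertex -3.223 0.766 3.776
vertex -2.489 2.429 2.714
vertex -3.423 1.176 4.026
endloop
endfacet
facet normal -0.457 -0.615 0.643
outer loop
vertex -3.223 0.766 3.776
vertex -3.423 1.176 4.026
vertex -3.827 0.954 3.526
endloop
endfacet
facet normal -0.646 0.718 -0.259
outer loop
vertex -1.523 -2.397 -1.814
vertex -0.727 -1.253 -0.628
vertex -0.443 -1.87 -3.046
endloop
endfacet
facet normal -0.435 -0.625 -0.648
outer loop
vertex 0.687 -3.127 -2.592
vertex -1.523 -2.397 -1.814
vertex -0.443 -1.87 -3.046
endloop
endfacet
facet normal -0.646 0.718 -0.259
outer loop
vertex -0.443 -1.87 -3.046
vertex -0.727 -1.253 -0.628
vertex 0.352 -0.726 -1.859
endloop
endfacet
facet normal 0.628 0.306 -0.716
outer loop
vertex 0.352 -0.726 -1.859
vertex 0.687 -3.127 -2.592
vertex -0.443 -1.87 -3.046
endloop
endfacet
facet normal -0.628 -0.306 0.716
outer loop
vertex -1.523 -2.397 -1.814
vertex 0.403 -2.51 -0.174
vertex -0.727 -1.253 -0.628
endloop
endfacet
facet normal -0.435 -0.625 -0.649
outer loop
vertex -0.392 -3.654 -1.361
vertex -1.523 -2.397 -1.814
vertex 0.687 -3.127 -2.592
endloop
endfacet
facet normal -0.627 -0.307 0.716
outer loop
vertex -0.392 -3.654 -1.361
vertex 0.403 -2.51 -0.174
vertex -1.523 -2.397 -1.814
endloop
endfacet
facet normal 0.435 0.625 0.649
outer loop
vertex -0.727 -1.253 -0.628
vertex 0.403 -2.51 -0.174
vertex 0.352 -0.726 -1.859
endloop
endfacet
facet normal 0.627 0.306 -0.716
outer loop
vertex 1.483 -1.983 -1.406
vertex 0.687 -3.127 -2.592
vertex 0.352 -0.726 -1.859
endloop
endfacet
facet normal 0.435 0.625 0.648
outer loop
vertex 0.352 -0.726 -1.859
vertex 0.403 -2.51 -0.174
vertex 1.483 -1.983 -1.406
endloop
endfacet
facet normal 0.646 -0.718 0.259
outer loop
vertex 1.483 -1.983 -1.406
vertex -0.392 -3.654 -1.361
vertex 0.687 -3.127 -2.592
endloop
endfacet
facet normal 0.646 -0.718 0.259
outer loop
vertex 0.403 -2.51 -0.174
vertex -0.392 -3.654 -1.361
vertex 1.483 -1.983 -1.406
endloop
endfacet

endsolid


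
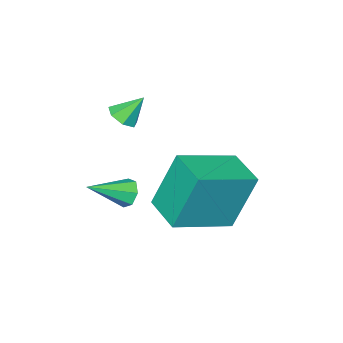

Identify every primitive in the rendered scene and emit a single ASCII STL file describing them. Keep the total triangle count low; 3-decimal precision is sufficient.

solid 
facet normal 0.466 -0.409 -0.784
outer loop
vertex 3.378 -1.308 3.832
vertex 2.895 -1.314 3.548
vertex 3.282 -0.911 3.568
endloop
endfacet
facet normal 0.575 0.545 0.610
outer loop
vertex 3.378 -1.308 3.832
vertex 3.282 -0.911 3.568
vertex 2.405 -0.886 4.372
endloop
endfacet
facet normal 0.465 -0.408 -0.786
outer loop
vertex 3.282 -0.911 3.568
vertex 2.895 -1.314 3.548
vertex 2.895 -0.817 3.29
endloop
endfacet
facet normal 0.146 0.981 0.129
outer loop
vertex 3.282 -0.911 3.568
vertex 2.895 -0.817 3.29
vertex 2.405 -0.886 4.372
endloop
endfacet
facet normal 0.466 -0.408 -0.785
outer loop
vertex 2.895 -0.817 3.29
vertex 2.895 -1.314 3.548
vertex 2.508 -1.098 3.206
endloop
endfacet
facet normal -0.548 0.813 -0.196
outer loop
vertex 2.895 -0.817 3.29
vertex 2.508 -1.098 3.206
vertex 2.405 -0.886 4.372
endloop
endfacet
facet normal 0.467 -0.407 -0.785
outer loop
vertex 2.508 -1.098 3.206
vertex 2.895 -1.314 3.548
vertex 2.412 -1.542 3.379
endloop
endfacet
facet normal -0.979 0.166 -0.117
outer loop
vertex 2.508 -1.098 3.206
vertex 2.412 -1.542 3.379
vertex 2.405 -0.886 4.372
endloop
endfacet
facet normal 0.467 -0.409 -0.784
outer loop
vertex 2.412 -1.542 3.379
vertex 2.895 -1.314 3.548
vertex 2.679 -1.814 3.68
endloop
endfacet
facet normal -0.826 -0.472 0.306
outer loop
vertex 2.412 -1.542 3.379
vertex 2.679 -1.814 3.68
vertex 2.405 -0.886 4.372
endloop
endfacet
facet normal 0.466 -0.408 -0.785
outer loop
vertex 2.679 -1.814 3.68
vertex 2.895 -1.314 3.548
vertex 3.109 -1.71 3.881
endloop
endfacet
facet normal -0.202 -0.623 0.755
outer loop
vertex 2.679 -1.814 3.68
vertex 3.109 -1.71 3.881
vertex 2.405 -0.886 4.372
endloop
endfacet
facet normal 0.467 -0.408 -0.785
outer loop
vertex 3.109 -1.71 3.881
vertex 2.895 -1.314 3.548
vertex 3.378 -1.308 3.832
endloop
endfacet
facet normal 0.420 -0.172 0.891
outer loop
vertex 3.109 -1.71 3.881
vertex 3.378 -1.308 3.832
vertex 2.405 -0.886 4.372
endloop
endfacet
facet normal -0.905 0.261 -0.336
outer loop
vertex 0.798 1.461 2.075
vertex 1.249 2.82 1.918
vertex 1.43 1.014 0.026
endloop
endfacet
facet normal -0.314 -0.943 0.109
outer loop
vertex 3.411 0.44 0.762
vertex 0.798 1.461 2.075
vertex 1.43 1.014 0.026
endloop
endfacet
facet normal -0.904 0.262 -0.337
outer loop
vertex 1.43 1.014 0.026
vertex 1.249 2.82 1.918
vertex 1.882 2.373 -0.131
endloop
endfacet
facet normal 0.288 -0.204 -0.936
outer loop
vertex 1.882 2.373 -0.131
vertex 3.411 0.44 0.762
vertex 1.43 1.014 0.026
endloop
endfacet
facet normal -0.289 0.204 0.936
outer loop
vertex 0.798 1.461 2.075
vertex 3.23 2.246 2.654
vertex 1.249 2.82 1.918
endloop
endfacet
facet normal -0.314 -0.943 0.109
outer loop
vertex 2.778 0.887 2.811
vertex 0.798 1.461 2.075
vertex 3.411 0.44 0.762
endloop
endfacet
facet normal -0.289 0.204 0.935
outer loop
vertex 2.778 0.887 2.811
vertex 3.23 2.246 2.654
vertex 0.798 1.461 2.075
endloop
endfacet
facet normal 0.314 0.943 -0.109
outer loop
vertex 1.249 2.82 1.918
vertex 3.23 2.246 2.654
vertex 1.882 2.373 -0.131
endloop
endfacet
facet normal 0.289 -0.204 -0.935
outer loop
vertex 3.862 1.799 0.605
vertex 3.411 0.44 0.762
vertex 1.882 2.373 -0.131
endloop
endfacet
facet normal 0.314 0.943 -0.109
outer loop
vertex 1.882 2.373 -0.131
vertex 3.23 2.246 2.654
vertex 3.862 1.799 0.605
endloop
endfacet
facet normal 0.905 -0.261 0.337
outer loop
vertex 3.862 1.799 0.605
vertex 2.778 0.887 2.811
vertex 3.411 0.44 0.762
endloop
endfacet
facet normal 0.905 -0.262 0.336
outer loop
vertex 3.23 2.246 2.654
vertex 2.778 0.887 2.811
vertex 3.862 1.799 0.605
endloop
endfacet
facet normal -0.826 0.346 -0.444
outer loop
vertex 2.911 -1.325 -0.728
vertex 2.614 -1.423 -0.252
vertex 2.894 -0.951 -0.405
endloop
endfacet
facet normal 0.795 0.417 -0.441
outer loop
vertex 2.911 -1.325 -0.728
vertex 2.894 -0.951 -0.405
vertex 3.886 -1.957 0.432
endloop
endfacet
facet normal -0.826 0.346 -0.445
outer loop
vertex 2.894 -0.951 -0.405
vertex 2.614 -1.423 -0.252
vertex 2.666 -0.932 0.033
endloop
endfacet
facet normal 0.569 0.779 0.262
outer loop
vertex 2.894 -0.951 -0.405
vertex 2.666 -0.932 0.033
vertex 3.886 -1.957 0.432
endloop
endfacet
facet normal -0.827 0.345 -0.444
outer loop
vertex 2.666 -0.932 0.033
vertex 2.614 -1.423 -0.252
vertex 2.399 -1.283 0.257
endloop
endfacet
facet normal 0.112 0.473 0.874
outer loop
vertex 2.666 -0.932 0.033
vertex 2.399 -1.283 0.257
vertex 3.886 -1.957 0.432
endloop
endfacet
facet normal -0.826 0.347 -0.444
outer loop
vertex 2.399 -1.283 0.257
vertex 2.614 -1.423 -0.252
vertex 2.293 -1.739 0.098
endloop
endfacet
facet normal -0.233 -0.271 0.934
outer loop
vertex 2.399 -1.283 0.257
vertex 2.293 -1.739 0.098
vertex 3.886 -1.957 0.432
endloop
endfacet
facet normal -0.826 0.347 -0.444
outer loop
vertex 2.293 -1.739 0.098
vertex 2.614 -1.423 -0.252
vertex 2.429 -1.957 -0.325
endloop
endfacet
facet normal -0.205 -0.895 0.395
outer loop
vertex 2.293 -1.739 0.098
vertex 2.429 -1.957 -0.325
vertex 3.886 -1.957 0.432
endloop
endfacet
facet normal -0.826 0.347 -0.444
outer loop
vertex 2.429 -1.957 -0.325
vertex 2.614 -1.423 -0.252
vertex 2.704 -1.773 -0.693
endloop
endfacet
facet normal 0.173 -0.927 -0.334
outer loop
vertex 2.429 -1.957 -0.325
vertex 2.704 -1.773 -0.693
vertex 3.886 -1.957 0.432
endloop
endfacet
facet normal -0.826 0.347 -0.444
outer loop
vertex 2.704 -1.773 -0.693
vertex 2.614 -1.423 -0.252
vertex 2.911 -1.325 -0.728
endloop
endfacet
facet normal 0.620 -0.341 -0.707
outer loop
vertex 2.704 -1.773 -0.693
vertex 2.911 -1.325 -0.728
vertex 3.886 -1.957 0.432
endloop
endfacet

endsolid
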